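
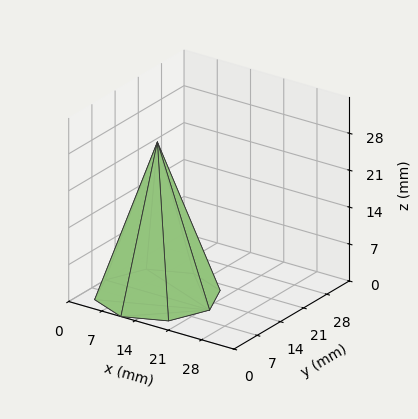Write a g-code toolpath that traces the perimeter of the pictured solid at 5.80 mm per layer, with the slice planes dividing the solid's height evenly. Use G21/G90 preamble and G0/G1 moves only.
Reading the render: the shape is a regular 8-sided pyramid, base circumscribed radius ≈ 11 mm, apex at z ≈ 29 mm (dimensions read to the nearest mm from the axis ticks). For the g-code, the solid's height is divided into equal slices at the stated Δz and each level perimeter traced with G1 moves after a G0 lift.

; perimeter-only toolpath
G21 ; units = mm
G90 ; absolute positioning
G28 ; home
; layer 1
G0 Z5.80
G0 X19.80 Y11.00
G1 X17.22 Y17.22
G1 X11.00 Y19.80
G1 X4.78 Y17.22
G1 X2.20 Y11.00
G1 X4.78 Y4.78
G1 X11.00 Y2.20
G1 X17.22 Y4.78
G1 X19.80 Y11.00
; layer 2
G0 Z11.60
G0 X17.60 Y11.00
G1 X15.67 Y15.67
G1 X11.00 Y17.60
G1 X6.33 Y15.67
G1 X4.40 Y11.00
G1 X6.33 Y6.33
G1 X11.00 Y4.40
G1 X15.67 Y6.33
G1 X17.60 Y11.00
; layer 3
G0 Z17.40
G0 X15.40 Y11.00
G1 X14.11 Y14.11
G1 X11.00 Y15.40
G1 X7.89 Y14.11
G1 X6.60 Y11.00
G1 X7.89 Y7.89
G1 X11.00 Y6.60
G1 X14.11 Y7.89
G1 X15.40 Y11.00
; layer 4
G0 Z23.20
G0 X13.20 Y11.00
G1 X12.56 Y12.56
G1 X11.00 Y13.20
G1 X9.44 Y12.56
G1 X8.80 Y11.00
G1 X9.44 Y9.44
G1 X11.00 Y8.80
G1 X12.56 Y9.44
G1 X13.20 Y11.00
M2 ; end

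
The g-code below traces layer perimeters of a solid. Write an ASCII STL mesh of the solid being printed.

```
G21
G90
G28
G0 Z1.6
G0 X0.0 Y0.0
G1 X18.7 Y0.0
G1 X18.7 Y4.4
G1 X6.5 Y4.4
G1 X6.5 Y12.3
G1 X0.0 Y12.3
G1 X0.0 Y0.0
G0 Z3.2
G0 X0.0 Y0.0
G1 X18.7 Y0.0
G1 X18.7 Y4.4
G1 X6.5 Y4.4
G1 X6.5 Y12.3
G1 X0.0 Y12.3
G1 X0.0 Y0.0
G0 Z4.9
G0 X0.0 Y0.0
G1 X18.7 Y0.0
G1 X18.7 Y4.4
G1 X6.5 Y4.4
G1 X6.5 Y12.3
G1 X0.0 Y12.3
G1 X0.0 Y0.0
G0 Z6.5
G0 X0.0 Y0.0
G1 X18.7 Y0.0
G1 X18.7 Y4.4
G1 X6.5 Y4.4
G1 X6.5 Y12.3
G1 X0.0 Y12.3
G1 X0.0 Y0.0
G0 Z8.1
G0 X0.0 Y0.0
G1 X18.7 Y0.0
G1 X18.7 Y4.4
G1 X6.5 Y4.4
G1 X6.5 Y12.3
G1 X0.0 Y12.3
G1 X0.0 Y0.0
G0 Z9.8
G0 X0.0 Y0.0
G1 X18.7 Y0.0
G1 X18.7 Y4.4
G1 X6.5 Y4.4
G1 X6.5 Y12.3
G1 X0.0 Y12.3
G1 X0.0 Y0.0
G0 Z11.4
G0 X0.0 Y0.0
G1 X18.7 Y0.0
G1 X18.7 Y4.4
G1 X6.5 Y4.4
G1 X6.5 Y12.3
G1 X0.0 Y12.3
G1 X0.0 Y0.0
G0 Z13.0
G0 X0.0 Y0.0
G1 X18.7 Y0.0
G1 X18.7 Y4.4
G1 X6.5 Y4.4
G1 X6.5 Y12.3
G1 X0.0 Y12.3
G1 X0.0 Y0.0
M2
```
solid part
  facet normal 0.0000 0.0000 -1.0000
    outer loop
      vertex 18.7 4.4 0.0
      vertex 18.7 0.0 0.0
      vertex 0.0 0.0 0.0
    endloop
  endfacet
  facet normal 0.0000 0.0000 -1.0000
    outer loop
      vertex 6.5 4.4 0.0
      vertex 18.7 4.4 0.0
      vertex 0.0 0.0 0.0
    endloop
  endfacet
  facet normal 0.0000 0.0000 -1.0000
    outer loop
      vertex 6.5 12.3 0.0
      vertex 6.5 4.4 0.0
      vertex 0.0 0.0 0.0
    endloop
  endfacet
  facet normal 0.0000 0.0000 -1.0000
    outer loop
      vertex 0.0 12.3 0.0
      vertex 6.5 12.3 0.0
      vertex 0.0 0.0 0.0
    endloop
  endfacet
  facet normal 0.0000 0.0000 1.0000
    outer loop
      vertex 0.0 0.0 13.0
      vertex 18.7 0.0 13.0
      vertex 18.7 4.4 13.0
    endloop
  endfacet
  facet normal 0.0000 0.0000 1.0000
    outer loop
      vertex 0.0 0.0 13.0
      vertex 18.7 4.4 13.0
      vertex 6.5 4.4 13.0
    endloop
  endfacet
  facet normal 0.0000 0.0000 1.0000
    outer loop
      vertex 0.0 0.0 13.0
      vertex 6.5 4.4 13.0
      vertex 6.5 12.3 13.0
    endloop
  endfacet
  facet normal 0.0000 0.0000 1.0000
    outer loop
      vertex 0.0 0.0 13.0
      vertex 6.5 12.3 13.0
      vertex 0.0 12.3 13.0
    endloop
  endfacet
  facet normal 0.0000 -1.0000 0.0000
    outer loop
      vertex 0.0 0.0 0.0
      vertex 18.7 0.0 0.0
      vertex 18.7 0.0 13.0
    endloop
  endfacet
  facet normal 0.0000 -1.0000 0.0000
    outer loop
      vertex 0.0 0.0 0.0
      vertex 18.7 0.0 13.0
      vertex 0.0 0.0 13.0
    endloop
  endfacet
  facet normal 1.0000 0.0000 0.0000
    outer loop
      vertex 18.7 0.0 0.0
      vertex 18.7 4.4 0.0
      vertex 18.7 4.4 13.0
    endloop
  endfacet
  facet normal 1.0000 0.0000 0.0000
    outer loop
      vertex 18.7 0.0 0.0
      vertex 18.7 4.4 13.0
      vertex 18.7 0.0 13.0
    endloop
  endfacet
  facet normal 0.0000 1.0000 0.0000
    outer loop
      vertex 18.7 4.4 0.0
      vertex 6.5 4.4 0.0
      vertex 6.5 4.4 13.0
    endloop
  endfacet
  facet normal 0.0000 1.0000 0.0000
    outer loop
      vertex 18.7 4.4 0.0
      vertex 6.5 4.4 13.0
      vertex 18.7 4.4 13.0
    endloop
  endfacet
  facet normal 1.0000 0.0000 0.0000
    outer loop
      vertex 6.5 4.4 0.0
      vertex 6.5 12.3 0.0
      vertex 6.5 12.3 13.0
    endloop
  endfacet
  facet normal 1.0000 0.0000 0.0000
    outer loop
      vertex 6.5 4.4 0.0
      vertex 6.5 12.3 13.0
      vertex 6.5 4.4 13.0
    endloop
  endfacet
  facet normal 0.0000 1.0000 0.0000
    outer loop
      vertex 6.5 12.3 0.0
      vertex 0.0 12.3 0.0
      vertex 0.0 12.3 13.0
    endloop
  endfacet
  facet normal 0.0000 1.0000 0.0000
    outer loop
      vertex 6.5 12.3 0.0
      vertex 0.0 12.3 13.0
      vertex 6.5 12.3 13.0
    endloop
  endfacet
  facet normal -1.0000 0.0000 0.0000
    outer loop
      vertex 0.0 12.3 0.0
      vertex 0.0 0.0 0.0
      vertex 0.0 0.0 13.0
    endloop
  endfacet
  facet normal -1.0000 0.0000 0.0000
    outer loop
      vertex 0.0 12.3 0.0
      vertex 0.0 0.0 13.0
      vertex 0.0 12.3 13.0
    endloop
  endfacet
endsolid part

The G0 Z moves step by Δz≈1.6 mm. Every layer's G1 loop is the same polygon, so the solid is a straight extrusion of it from z=0 to z≈13. Closing with flat bottom and top caps and triangulating gives 20 facets — an L-shaped prism: outer 18.7 × 12.3 mm, arm thicknesses ≈ 4.4 mm (horizontal) and 6.5 mm (vertical), extruded 13 mm in z.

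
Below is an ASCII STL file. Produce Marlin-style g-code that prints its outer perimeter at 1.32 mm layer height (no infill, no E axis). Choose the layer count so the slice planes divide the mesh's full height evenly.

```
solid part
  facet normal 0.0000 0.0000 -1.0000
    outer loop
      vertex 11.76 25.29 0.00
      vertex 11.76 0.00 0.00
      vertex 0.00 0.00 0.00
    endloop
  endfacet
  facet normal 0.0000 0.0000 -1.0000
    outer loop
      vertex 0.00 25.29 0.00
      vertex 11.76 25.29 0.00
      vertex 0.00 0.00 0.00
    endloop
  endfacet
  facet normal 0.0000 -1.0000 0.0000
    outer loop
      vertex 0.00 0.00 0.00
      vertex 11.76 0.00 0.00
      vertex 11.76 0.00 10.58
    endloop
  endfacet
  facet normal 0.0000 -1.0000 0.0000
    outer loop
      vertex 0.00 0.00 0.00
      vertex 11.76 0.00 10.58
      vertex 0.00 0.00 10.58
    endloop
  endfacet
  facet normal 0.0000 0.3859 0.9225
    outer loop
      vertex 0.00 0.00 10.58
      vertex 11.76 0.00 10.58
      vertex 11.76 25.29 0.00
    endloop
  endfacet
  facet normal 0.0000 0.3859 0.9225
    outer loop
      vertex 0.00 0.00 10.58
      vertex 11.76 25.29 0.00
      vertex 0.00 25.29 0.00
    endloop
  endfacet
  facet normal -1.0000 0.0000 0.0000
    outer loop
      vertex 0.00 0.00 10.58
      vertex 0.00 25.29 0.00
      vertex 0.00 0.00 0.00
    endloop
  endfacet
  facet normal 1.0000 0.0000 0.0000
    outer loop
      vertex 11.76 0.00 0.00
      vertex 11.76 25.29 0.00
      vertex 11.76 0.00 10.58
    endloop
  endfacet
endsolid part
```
; perimeter-only toolpath
G21 ; units = mm
G90 ; absolute positioning
G28 ; home
; layer 1
G0 Z1.32
G0 X0.00 Y0.00
G1 X11.76 Y0.00
G1 X11.76 Y22.13
G1 X0.00 Y22.13
G1 X0.00 Y0.00
; layer 2
G0 Z2.65
G0 X0.00 Y0.00
G1 X11.76 Y0.00
G1 X11.76 Y18.97
G1 X0.00 Y18.97
G1 X0.00 Y0.00
; layer 3
G0 Z3.97
G0 X0.00 Y0.00
G1 X11.76 Y0.00
G1 X11.76 Y15.81
G1 X0.00 Y15.81
G1 X0.00 Y0.00
; layer 4
G0 Z5.29
G0 X0.00 Y0.00
G1 X11.76 Y0.00
G1 X11.76 Y12.64
G1 X0.00 Y12.64
G1 X0.00 Y0.00
; layer 5
G0 Z6.61
G0 X0.00 Y0.00
G1 X11.76 Y0.00
G1 X11.76 Y9.48
G1 X0.00 Y9.48
G1 X0.00 Y0.00
; layer 6
G0 Z7.94
G0 X0.00 Y0.00
G1 X11.76 Y0.00
G1 X11.76 Y6.32
G1 X0.00 Y6.32
G1 X0.00 Y0.00
; layer 7
G0 Z9.26
G0 X0.00 Y0.00
G1 X11.76 Y0.00
G1 X11.76 Y3.16
G1 X0.00 Y3.16
G1 X0.00 Y0.00
M2 ; end

The solid is a wedge (ramp): 11.8 × 25.3 mm base, rising to 10.6 mm along the y=0 edge and sloping linearly to z=0 at y=25.3. Slicing at Δz = 1.32 mm — 8 equal slices spanning the solid's height, so layer i sits at z = i·h/8 — gives 7 non-empty perimeters. Each is a 4-segment closed polygon; G0 lifts to the layer z and rapids to the start vertex, then G1 traces the edges. The cross-section shrinks linearly with z (the slice at the apex is degenerate and omitted).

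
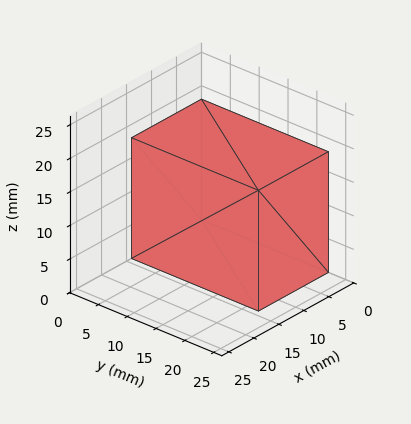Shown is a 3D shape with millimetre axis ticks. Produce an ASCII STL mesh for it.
Reading the render: the shape is a rectangular box, roughly 14 × 22 mm footprint and 18 mm tall (dimensions read to the nearest mm from the axis ticks). For the STL, each face is triangulated and given an outward normal.

solid part
  facet normal 0.0000 0.0000 -1.0000
    outer loop
      vertex 14.0 22.0 0.0
      vertex 14.0 0.0 0.0
      vertex 0.0 0.0 0.0
    endloop
  endfacet
  facet normal 0.0000 0.0000 -1.0000
    outer loop
      vertex 0.0 22.0 0.0
      vertex 14.0 22.0 0.0
      vertex 0.0 0.0 0.0
    endloop
  endfacet
  facet normal 0.0000 0.0000 1.0000
    outer loop
      vertex 0.0 0.0 18.0
      vertex 14.0 0.0 18.0
      vertex 14.0 22.0 18.0
    endloop
  endfacet
  facet normal 0.0000 0.0000 1.0000
    outer loop
      vertex 0.0 0.0 18.0
      vertex 14.0 22.0 18.0
      vertex 0.0 22.0 18.0
    endloop
  endfacet
  facet normal 0.0000 -1.0000 0.0000
    outer loop
      vertex 0.0 0.0 0.0
      vertex 14.0 0.0 0.0
      vertex 14.0 0.0 18.0
    endloop
  endfacet
  facet normal 0.0000 -1.0000 0.0000
    outer loop
      vertex 0.0 0.0 0.0
      vertex 14.0 0.0 18.0
      vertex 0.0 0.0 18.0
    endloop
  endfacet
  facet normal 0.0000 1.0000 0.0000
    outer loop
      vertex 14.0 22.0 18.0
      vertex 14.0 22.0 0.0
      vertex 0.0 22.0 0.0
    endloop
  endfacet
  facet normal 0.0000 1.0000 0.0000
    outer loop
      vertex 0.0 22.0 18.0
      vertex 14.0 22.0 18.0
      vertex 0.0 22.0 0.0
    endloop
  endfacet
  facet normal -1.0000 0.0000 0.0000
    outer loop
      vertex 0.0 22.0 18.0
      vertex 0.0 22.0 0.0
      vertex 0.0 0.0 0.0
    endloop
  endfacet
  facet normal -1.0000 0.0000 0.0000
    outer loop
      vertex 0.0 0.0 18.0
      vertex 0.0 22.0 18.0
      vertex 0.0 0.0 0.0
    endloop
  endfacet
  facet normal 1.0000 0.0000 0.0000
    outer loop
      vertex 14.0 0.0 0.0
      vertex 14.0 22.0 0.0
      vertex 14.0 22.0 18.0
    endloop
  endfacet
  facet normal 1.0000 0.0000 0.0000
    outer loop
      vertex 14.0 0.0 0.0
      vertex 14.0 22.0 18.0
      vertex 14.0 0.0 18.0
    endloop
  endfacet
endsolid part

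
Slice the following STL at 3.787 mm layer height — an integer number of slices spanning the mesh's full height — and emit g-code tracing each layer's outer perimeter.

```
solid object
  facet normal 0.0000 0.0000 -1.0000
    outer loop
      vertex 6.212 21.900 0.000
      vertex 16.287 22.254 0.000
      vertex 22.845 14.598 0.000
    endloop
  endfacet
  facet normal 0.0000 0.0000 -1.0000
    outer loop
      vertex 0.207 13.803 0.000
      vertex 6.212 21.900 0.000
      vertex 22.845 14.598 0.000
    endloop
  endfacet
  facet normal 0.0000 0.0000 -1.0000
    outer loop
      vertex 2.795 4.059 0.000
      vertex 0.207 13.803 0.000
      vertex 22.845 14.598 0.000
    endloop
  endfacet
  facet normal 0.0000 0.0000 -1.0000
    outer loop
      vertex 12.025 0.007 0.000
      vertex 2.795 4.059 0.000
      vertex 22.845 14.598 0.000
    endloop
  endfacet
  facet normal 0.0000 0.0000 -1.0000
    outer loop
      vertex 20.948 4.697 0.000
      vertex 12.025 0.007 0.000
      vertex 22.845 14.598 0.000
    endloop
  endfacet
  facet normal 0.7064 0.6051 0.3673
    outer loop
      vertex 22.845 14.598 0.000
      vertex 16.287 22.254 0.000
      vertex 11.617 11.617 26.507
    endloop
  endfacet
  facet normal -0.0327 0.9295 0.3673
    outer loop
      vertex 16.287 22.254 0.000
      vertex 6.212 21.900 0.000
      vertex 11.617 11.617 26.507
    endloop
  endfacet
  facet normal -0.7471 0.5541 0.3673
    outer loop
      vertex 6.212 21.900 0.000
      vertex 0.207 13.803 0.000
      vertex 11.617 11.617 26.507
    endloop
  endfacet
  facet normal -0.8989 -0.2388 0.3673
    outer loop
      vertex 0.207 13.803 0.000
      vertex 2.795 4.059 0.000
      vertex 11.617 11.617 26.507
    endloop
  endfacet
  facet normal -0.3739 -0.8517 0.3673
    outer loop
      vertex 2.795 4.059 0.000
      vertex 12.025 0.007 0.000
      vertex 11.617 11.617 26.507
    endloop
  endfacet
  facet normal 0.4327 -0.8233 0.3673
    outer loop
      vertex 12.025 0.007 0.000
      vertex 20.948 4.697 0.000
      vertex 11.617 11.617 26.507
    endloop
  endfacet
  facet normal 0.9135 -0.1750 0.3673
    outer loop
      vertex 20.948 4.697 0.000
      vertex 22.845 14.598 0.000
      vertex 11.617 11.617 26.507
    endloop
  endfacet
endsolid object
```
; perimeter-only toolpath
G21 ; units = mm
G90 ; absolute positioning
G28 ; home
; layer 1
G0 Z3.787
G0 X21.241 Y14.172
G1 X15.620 Y20.734
G1 X6.984 Y20.431
G1 X1.837 Y13.491
G1 X4.055 Y5.139
G1 X11.967 Y1.666
G1 X19.615 Y5.686
G1 X21.241 Y14.172
; layer 2
G0 Z7.573
G0 X19.637 Y13.746
G1 X14.953 Y19.215
G1 X7.756 Y18.962
G1 X3.467 Y13.178
G1 X5.316 Y6.218
G1 X11.908 Y3.324
G1 X18.282 Y6.674
G1 X19.637 Y13.746
; layer 3
G0 Z11.360
G0 X18.033 Y13.320
G1 X14.286 Y17.695
G1 X8.528 Y17.493
G1 X5.097 Y12.866
G1 X6.576 Y7.298
G1 X11.850 Y4.983
G1 X16.949 Y7.663
G1 X18.033 Y13.320
; layer 4
G0 Z15.147
G0 X16.429 Y12.895
G1 X13.618 Y16.176
G1 X9.301 Y16.024
G1 X6.727 Y12.554
G1 X7.836 Y8.378
G1 X11.792 Y6.641
G1 X15.616 Y8.651
G1 X16.429 Y12.895
; layer 5
G0 Z18.934
G0 X14.825 Y12.469
G1 X12.951 Y14.656
G1 X10.073 Y14.555
G1 X8.357 Y12.242
G1 X9.096 Y9.458
G1 X11.734 Y8.300
G1 X14.283 Y9.640
G1 X14.825 Y12.469
; layer 6
G0 Z22.720
G0 X13.221 Y12.043
G1 X12.284 Y13.137
G1 X10.845 Y13.086
G1 X9.987 Y11.929
G1 X10.357 Y10.537
G1 X11.675 Y9.958
G1 X12.950 Y10.628
G1 X13.221 Y12.043
M2 ; end

The solid is a regular 7-sided pyramid, base circumscribed radius ≈ 11.6 mm, apex at z ≈ 26.5 mm. Slicing at Δz = 3.787 mm — 7 equal slices spanning the solid's height, so layer i sits at z = i·h/7 — gives 6 non-empty perimeters. Each is a 7-segment closed polygon; G0 lifts to the layer z and rapids to the start vertex, then G1 traces the edges. The cross-section shrinks linearly with z (the slice at the apex is degenerate and omitted).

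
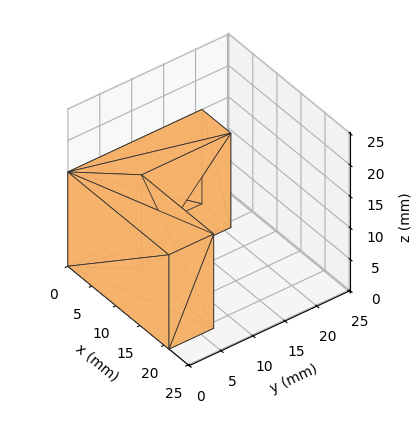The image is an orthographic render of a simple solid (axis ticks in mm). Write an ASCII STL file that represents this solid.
Reading the render: the shape is an L-shaped prism: outer 21 × 21 mm, arm thicknesses ≈ 7 mm (horizontal) and 6 mm (vertical), extruded 15 mm in z (dimensions read to the nearest mm from the axis ticks). For the STL, each face is triangulated and given an outward normal.

solid part
  facet normal 0.0000 0.0000 -1.0000
    outer loop
      vertex 21.0 7.0 0.0
      vertex 21.0 0.0 0.0
      vertex 0.0 0.0 0.0
    endloop
  endfacet
  facet normal 0.0000 0.0000 -1.0000
    outer loop
      vertex 6.0 7.0 0.0
      vertex 21.0 7.0 0.0
      vertex 0.0 0.0 0.0
    endloop
  endfacet
  facet normal 0.0000 0.0000 -1.0000
    outer loop
      vertex 6.0 21.0 0.0
      vertex 6.0 7.0 0.0
      vertex 0.0 0.0 0.0
    endloop
  endfacet
  facet normal 0.0000 0.0000 -1.0000
    outer loop
      vertex 0.0 21.0 0.0
      vertex 6.0 21.0 0.0
      vertex 0.0 0.0 0.0
    endloop
  endfacet
  facet normal 0.0000 0.0000 1.0000
    outer loop
      vertex 0.0 0.0 15.0
      vertex 21.0 0.0 15.0
      vertex 21.0 7.0 15.0
    endloop
  endfacet
  facet normal 0.0000 0.0000 1.0000
    outer loop
      vertex 0.0 0.0 15.0
      vertex 21.0 7.0 15.0
      vertex 6.0 7.0 15.0
    endloop
  endfacet
  facet normal 0.0000 0.0000 1.0000
    outer loop
      vertex 0.0 0.0 15.0
      vertex 6.0 7.0 15.0
      vertex 6.0 21.0 15.0
    endloop
  endfacet
  facet normal 0.0000 0.0000 1.0000
    outer loop
      vertex 0.0 0.0 15.0
      vertex 6.0 21.0 15.0
      vertex 0.0 21.0 15.0
    endloop
  endfacet
  facet normal 0.0000 -1.0000 0.0000
    outer loop
      vertex 0.0 0.0 0.0
      vertex 21.0 0.0 0.0
      vertex 21.0 0.0 15.0
    endloop
  endfacet
  facet normal 0.0000 -1.0000 0.0000
    outer loop
      vertex 0.0 0.0 0.0
      vertex 21.0 0.0 15.0
      vertex 0.0 0.0 15.0
    endloop
  endfacet
  facet normal 1.0000 0.0000 0.0000
    outer loop
      vertex 21.0 0.0 0.0
      vertex 21.0 7.0 0.0
      vertex 21.0 7.0 15.0
    endloop
  endfacet
  facet normal 1.0000 0.0000 0.0000
    outer loop
      vertex 21.0 0.0 0.0
      vertex 21.0 7.0 15.0
      vertex 21.0 0.0 15.0
    endloop
  endfacet
  facet normal 0.0000 1.0000 0.0000
    outer loop
      vertex 21.0 7.0 0.0
      vertex 6.0 7.0 0.0
      vertex 6.0 7.0 15.0
    endloop
  endfacet
  facet normal 0.0000 1.0000 0.0000
    outer loop
      vertex 21.0 7.0 0.0
      vertex 6.0 7.0 15.0
      vertex 21.0 7.0 15.0
    endloop
  endfacet
  facet normal 1.0000 0.0000 0.0000
    outer loop
      vertex 6.0 7.0 0.0
      vertex 6.0 21.0 0.0
      vertex 6.0 21.0 15.0
    endloop
  endfacet
  facet normal 1.0000 0.0000 0.0000
    outer loop
      vertex 6.0 7.0 0.0
      vertex 6.0 21.0 15.0
      vertex 6.0 7.0 15.0
    endloop
  endfacet
  facet normal 0.0000 1.0000 0.0000
    outer loop
      vertex 6.0 21.0 0.0
      vertex 0.0 21.0 0.0
      vertex 0.0 21.0 15.0
    endloop
  endfacet
  facet normal 0.0000 1.0000 0.0000
    outer loop
      vertex 6.0 21.0 0.0
      vertex 0.0 21.0 15.0
      vertex 6.0 21.0 15.0
    endloop
  endfacet
  facet normal -1.0000 0.0000 0.0000
    outer loop
      vertex 0.0 21.0 0.0
      vertex 0.0 0.0 0.0
      vertex 0.0 0.0 15.0
    endloop
  endfacet
  facet normal -1.0000 0.0000 0.0000
    outer loop
      vertex 0.0 21.0 0.0
      vertex 0.0 0.0 15.0
      vertex 0.0 21.0 15.0
    endloop
  endfacet
endsolid part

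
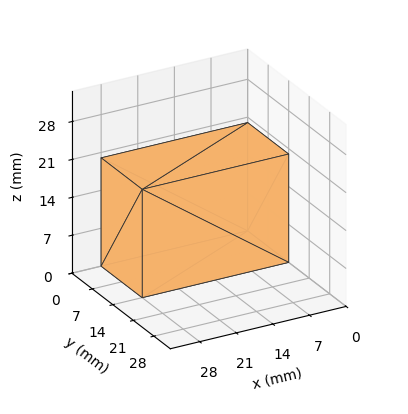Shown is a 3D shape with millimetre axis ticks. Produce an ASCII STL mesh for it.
Reading the render: the shape is a rectangular box, roughly 28 × 14 mm footprint and 20 mm tall (dimensions read to the nearest mm from the axis ticks). For the STL, each face is triangulated and given an outward normal.

solid part
  facet normal 0.0000 0.0000 -1.0000
    outer loop
      vertex 28.000 14.000 0.000
      vertex 28.000 0.000 0.000
      vertex 0.000 0.000 0.000
    endloop
  endfacet
  facet normal 0.0000 0.0000 -1.0000
    outer loop
      vertex 0.000 14.000 0.000
      vertex 28.000 14.000 0.000
      vertex 0.000 0.000 0.000
    endloop
  endfacet
  facet normal 0.0000 0.0000 1.0000
    outer loop
      vertex 0.000 0.000 20.000
      vertex 28.000 0.000 20.000
      vertex 28.000 14.000 20.000
    endloop
  endfacet
  facet normal 0.0000 0.0000 1.0000
    outer loop
      vertex 0.000 0.000 20.000
      vertex 28.000 14.000 20.000
      vertex 0.000 14.000 20.000
    endloop
  endfacet
  facet normal 0.0000 -1.0000 0.0000
    outer loop
      vertex 0.000 0.000 0.000
      vertex 28.000 0.000 0.000
      vertex 28.000 0.000 20.000
    endloop
  endfacet
  facet normal 0.0000 -1.0000 0.0000
    outer loop
      vertex 0.000 0.000 0.000
      vertex 28.000 0.000 20.000
      vertex 0.000 0.000 20.000
    endloop
  endfacet
  facet normal 0.0000 1.0000 0.0000
    outer loop
      vertex 28.000 14.000 20.000
      vertex 28.000 14.000 0.000
      vertex 0.000 14.000 0.000
    endloop
  endfacet
  facet normal 0.0000 1.0000 0.0000
    outer loop
      vertex 0.000 14.000 20.000
      vertex 28.000 14.000 20.000
      vertex 0.000 14.000 0.000
    endloop
  endfacet
  facet normal -1.0000 0.0000 0.0000
    outer loop
      vertex 0.000 14.000 20.000
      vertex 0.000 14.000 0.000
      vertex 0.000 0.000 0.000
    endloop
  endfacet
  facet normal -1.0000 0.0000 0.0000
    outer loop
      vertex 0.000 0.000 20.000
      vertex 0.000 14.000 20.000
      vertex 0.000 0.000 0.000
    endloop
  endfacet
  facet normal 1.0000 0.0000 0.0000
    outer loop
      vertex 28.000 0.000 0.000
      vertex 28.000 14.000 0.000
      vertex 28.000 14.000 20.000
    endloop
  endfacet
  facet normal 1.0000 0.0000 0.0000
    outer loop
      vertex 28.000 0.000 0.000
      vertex 28.000 14.000 20.000
      vertex 28.000 0.000 20.000
    endloop
  endfacet
endsolid part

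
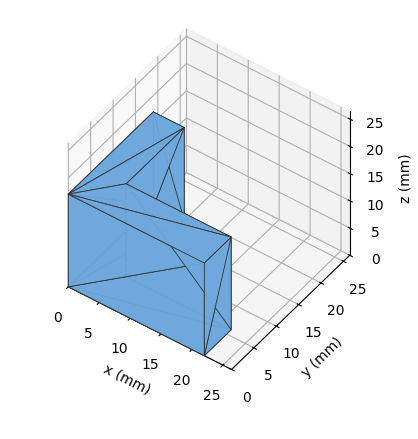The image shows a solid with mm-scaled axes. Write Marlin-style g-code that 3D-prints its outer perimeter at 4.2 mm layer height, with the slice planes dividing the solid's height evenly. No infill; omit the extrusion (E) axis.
Reading the render: the shape is an L-shaped prism: outer 22 × 19 mm, arm thicknesses ≈ 6 mm (horizontal) and 5 mm (vertical), extruded 17 mm in z (dimensions read to the nearest mm from the axis ticks). For the g-code, the solid's height is divided into equal slices at the stated Δz and each level perimeter traced with G1 moves after a G0 lift.

; perimeter-only toolpath
G21 ; units = mm
G90 ; absolute positioning
G28 ; home
; layer 1
G0 Z4.2
G0 X0.0 Y0.0
G1 X22.0 Y0.0
G1 X22.0 Y6.0
G1 X5.0 Y6.0
G1 X5.0 Y19.0
G1 X0.0 Y19.0
G1 X0.0 Y0.0
; layer 2
G0 Z8.5
G0 X0.0 Y0.0
G1 X22.0 Y0.0
G1 X22.0 Y6.0
G1 X5.0 Y6.0
G1 X5.0 Y19.0
G1 X0.0 Y19.0
G1 X0.0 Y0.0
; layer 3
G0 Z12.8
G0 X0.0 Y0.0
G1 X22.0 Y0.0
G1 X22.0 Y6.0
G1 X5.0 Y6.0
G1 X5.0 Y19.0
G1 X0.0 Y19.0
G1 X0.0 Y0.0
; layer 4
G0 Z17.0
G0 X0.0 Y0.0
G1 X22.0 Y0.0
G1 X22.0 Y6.0
G1 X5.0 Y6.0
G1 X5.0 Y19.0
G1 X0.0 Y19.0
G1 X0.0 Y0.0
M2 ; end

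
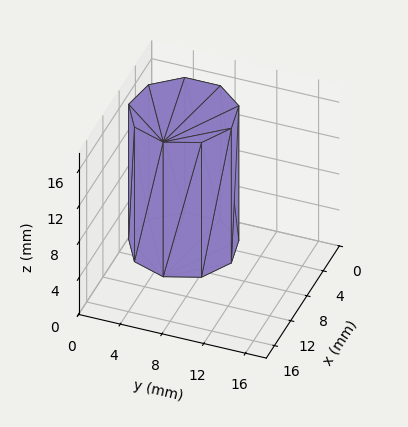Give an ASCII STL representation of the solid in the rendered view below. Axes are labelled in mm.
Reading the render: the shape is a regular 9-sided prism (a cylinder approximated with 9 flat sides), circumscribed radius ≈ 5 mm, height ≈ 15 mm (dimensions read to the nearest mm from the axis ticks). For the STL, each face is triangulated and given an outward normal.

solid part
  facet normal 0.0000 0.0000 -1.0000
    outer loop
      vertex 5.868 9.924 0.000
      vertex 8.830 8.214 0.000
      vertex 10.000 5.000 0.000
    endloop
  endfacet
  facet normal 0.0000 0.0000 -1.0000
    outer loop
      vertex 2.500 9.330 0.000
      vertex 5.868 9.924 0.000
      vertex 10.000 5.000 0.000
    endloop
  endfacet
  facet normal 0.0000 0.0000 -1.0000
    outer loop
      vertex 0.302 6.710 0.000
      vertex 2.500 9.330 0.000
      vertex 10.000 5.000 0.000
    endloop
  endfacet
  facet normal 0.0000 0.0000 -1.0000
    outer loop
      vertex 0.302 3.290 0.000
      vertex 0.302 6.710 0.000
      vertex 10.000 5.000 0.000
    endloop
  endfacet
  facet normal 0.0000 0.0000 -1.0000
    outer loop
      vertex 2.500 0.670 0.000
      vertex 0.302 3.290 0.000
      vertex 10.000 5.000 0.000
    endloop
  endfacet
  facet normal 0.0000 0.0000 -1.0000
    outer loop
      vertex 5.868 0.076 0.000
      vertex 2.500 0.670 0.000
      vertex 10.000 5.000 0.000
    endloop
  endfacet
  facet normal 0.0000 0.0000 -1.0000
    outer loop
      vertex 8.830 1.786 0.000
      vertex 5.868 0.076 0.000
      vertex 10.000 5.000 0.000
    endloop
  endfacet
  facet normal 0.0000 0.0000 1.0000
    outer loop
      vertex 10.000 5.000 15.000
      vertex 8.830 8.214 15.000
      vertex 5.868 9.924 15.000
    endloop
  endfacet
  facet normal 0.0000 0.0000 1.0000
    outer loop
      vertex 10.000 5.000 15.000
      vertex 5.868 9.924 15.000
      vertex 2.500 9.330 15.000
    endloop
  endfacet
  facet normal 0.0000 0.0000 1.0000
    outer loop
      vertex 10.000 5.000 15.000
      vertex 2.500 9.330 15.000
      vertex 0.302 6.710 15.000
    endloop
  endfacet
  facet normal 0.0000 0.0000 1.0000
    outer loop
      vertex 10.000 5.000 15.000
      vertex 0.302 6.710 15.000
      vertex 0.302 3.290 15.000
    endloop
  endfacet
  facet normal 0.0000 0.0000 1.0000
    outer loop
      vertex 10.000 5.000 15.000
      vertex 0.302 3.290 15.000
      vertex 2.500 0.670 15.000
    endloop
  endfacet
  facet normal 0.0000 0.0000 1.0000
    outer loop
      vertex 10.000 5.000 15.000
      vertex 2.500 0.670 15.000
      vertex 5.868 0.076 15.000
    endloop
  endfacet
  facet normal 0.0000 0.0000 1.0000
    outer loop
      vertex 10.000 5.000 15.000
      vertex 5.868 0.076 15.000
      vertex 8.830 1.786 15.000
    endloop
  endfacet
  facet normal 0.9397 0.3421 0.0000
    outer loop
      vertex 10.000 5.000 0.000
      vertex 8.830 8.214 0.000
      vertex 8.830 8.214 15.000
    endloop
  endfacet
  facet normal 0.9397 0.3421 0.0000
    outer loop
      vertex 10.000 5.000 0.000
      vertex 8.830 8.214 15.000
      vertex 10.000 5.000 15.000
    endloop
  endfacet
  facet normal 0.5000 0.8660 0.0000
    outer loop
      vertex 8.830 8.214 0.000
      vertex 5.868 9.924 0.000
      vertex 5.868 9.924 15.000
    endloop
  endfacet
  facet normal 0.5000 0.8660 0.0000
    outer loop
      vertex 8.830 8.214 0.000
      vertex 5.868 9.924 15.000
      vertex 8.830 8.214 15.000
    endloop
  endfacet
  facet normal -0.1737 0.9848 0.0000
    outer loop
      vertex 5.868 9.924 0.000
      vertex 2.500 9.330 0.000
      vertex 2.500 9.330 15.000
    endloop
  endfacet
  facet normal -0.1737 0.9848 0.0000
    outer loop
      vertex 5.868 9.924 0.000
      vertex 2.500 9.330 15.000
      vertex 5.868 9.924 15.000
    endloop
  endfacet
  facet normal -0.7661 0.6427 0.0000
    outer loop
      vertex 2.500 9.330 0.000
      vertex 0.302 6.710 0.000
      vertex 0.302 6.710 15.000
    endloop
  endfacet
  facet normal -0.7661 0.6427 0.0000
    outer loop
      vertex 2.500 9.330 0.000
      vertex 0.302 6.710 15.000
      vertex 2.500 9.330 15.000
    endloop
  endfacet
  facet normal -1.0000 0.0000 0.0000
    outer loop
      vertex 0.302 6.710 0.000
      vertex 0.302 3.290 0.000
      vertex 0.302 3.290 15.000
    endloop
  endfacet
  facet normal -1.0000 0.0000 0.0000
    outer loop
      vertex 0.302 6.710 0.000
      vertex 0.302 3.290 15.000
      vertex 0.302 6.710 15.000
    endloop
  endfacet
  facet normal -0.7661 -0.6427 0.0000
    outer loop
      vertex 0.302 3.290 0.000
      vertex 2.500 0.670 0.000
      vertex 2.500 0.670 15.000
    endloop
  endfacet
  facet normal -0.7661 -0.6427 0.0000
    outer loop
      vertex 0.302 3.290 0.000
      vertex 2.500 0.670 15.000
      vertex 0.302 3.290 15.000
    endloop
  endfacet
  facet normal -0.1737 -0.9848 0.0000
    outer loop
      vertex 2.500 0.670 0.000
      vertex 5.868 0.076 0.000
      vertex 5.868 0.076 15.000
    endloop
  endfacet
  facet normal -0.1737 -0.9848 0.0000
    outer loop
      vertex 2.500 0.670 0.000
      vertex 5.868 0.076 15.000
      vertex 2.500 0.670 15.000
    endloop
  endfacet
  facet normal 0.5000 -0.8660 0.0000
    outer loop
      vertex 5.868 0.076 0.000
      vertex 8.830 1.786 0.000
      vertex 8.830 1.786 15.000
    endloop
  endfacet
  facet normal 0.5000 -0.8660 0.0000
    outer loop
      vertex 5.868 0.076 0.000
      vertex 8.830 1.786 15.000
      vertex 5.868 0.076 15.000
    endloop
  endfacet
  facet normal 0.9397 -0.3421 0.0000
    outer loop
      vertex 8.830 1.786 0.000
      vertex 10.000 5.000 0.000
      vertex 10.000 5.000 15.000
    endloop
  endfacet
  facet normal 0.9397 -0.3421 0.0000
    outer loop
      vertex 8.830 1.786 0.000
      vertex 10.000 5.000 15.000
      vertex 8.830 1.786 15.000
    endloop
  endfacet
endsolid part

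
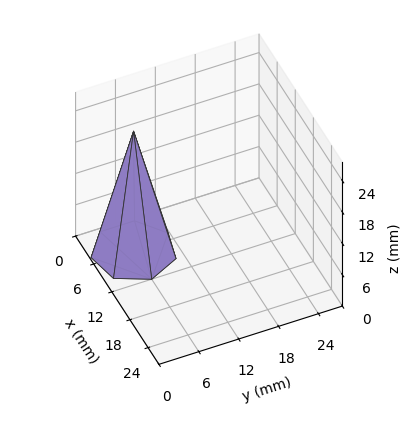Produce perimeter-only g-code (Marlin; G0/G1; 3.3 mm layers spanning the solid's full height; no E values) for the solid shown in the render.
Reading the render: the shape is a regular 7-sided pyramid, base circumscribed radius ≈ 6 mm, apex at z ≈ 23 mm (dimensions read to the nearest mm from the axis ticks). For the g-code, the solid's height is divided into equal slices at the stated Δz and each level perimeter traced with G1 moves after a G0 lift.

; perimeter-only toolpath
G21 ; units = mm
G90 ; absolute positioning
G28 ; home
; layer 1
G0 Z3.3
G0 X11.1 Y6.0
G1 X9.2 Y10.0
G1 X4.9 Y11.0
G1 X1.4 Y8.2
G1 X1.4 Y3.8
G1 X4.9 Y1.0
G1 X9.2 Y2.0
G1 X11.1 Y6.0
; layer 2
G0 Z6.6
G0 X10.3 Y6.0
G1 X8.6 Y9.4
G1 X5.1 Y10.1
G1 X2.1 Y7.9
G1 X2.1 Y4.1
G1 X5.1 Y1.9
G1 X8.6 Y2.6
G1 X10.3 Y6.0
; layer 3
G0 Z9.9
G0 X9.4 Y6.0
G1 X8.1 Y8.7
G1 X5.3 Y9.3
G1 X2.9 Y7.5
G1 X2.9 Y4.5
G1 X5.3 Y2.7
G1 X8.1 Y3.3
G1 X9.4 Y6.0
; layer 4
G0 Z13.1
G0 X8.6 Y6.0
G1 X7.6 Y8.0
G1 X5.4 Y8.5
G1 X3.7 Y7.1
G1 X3.7 Y4.9
G1 X5.4 Y3.5
G1 X7.6 Y4.0
G1 X8.6 Y6.0
; layer 5
G0 Z16.4
G0 X7.7 Y6.0
G1 X7.1 Y7.3
G1 X5.6 Y7.7
G1 X4.5 Y6.7
G1 X4.5 Y5.3
G1 X5.6 Y4.3
G1 X7.1 Y4.7
G1 X7.7 Y6.0
; layer 6
G0 Z19.7
G0 X6.9 Y6.0
G1 X6.5 Y6.7
G1 X5.8 Y6.8
G1 X5.2 Y6.4
G1 X5.2 Y5.6
G1 X5.8 Y5.2
G1 X6.5 Y5.3
G1 X6.9 Y6.0
M2 ; end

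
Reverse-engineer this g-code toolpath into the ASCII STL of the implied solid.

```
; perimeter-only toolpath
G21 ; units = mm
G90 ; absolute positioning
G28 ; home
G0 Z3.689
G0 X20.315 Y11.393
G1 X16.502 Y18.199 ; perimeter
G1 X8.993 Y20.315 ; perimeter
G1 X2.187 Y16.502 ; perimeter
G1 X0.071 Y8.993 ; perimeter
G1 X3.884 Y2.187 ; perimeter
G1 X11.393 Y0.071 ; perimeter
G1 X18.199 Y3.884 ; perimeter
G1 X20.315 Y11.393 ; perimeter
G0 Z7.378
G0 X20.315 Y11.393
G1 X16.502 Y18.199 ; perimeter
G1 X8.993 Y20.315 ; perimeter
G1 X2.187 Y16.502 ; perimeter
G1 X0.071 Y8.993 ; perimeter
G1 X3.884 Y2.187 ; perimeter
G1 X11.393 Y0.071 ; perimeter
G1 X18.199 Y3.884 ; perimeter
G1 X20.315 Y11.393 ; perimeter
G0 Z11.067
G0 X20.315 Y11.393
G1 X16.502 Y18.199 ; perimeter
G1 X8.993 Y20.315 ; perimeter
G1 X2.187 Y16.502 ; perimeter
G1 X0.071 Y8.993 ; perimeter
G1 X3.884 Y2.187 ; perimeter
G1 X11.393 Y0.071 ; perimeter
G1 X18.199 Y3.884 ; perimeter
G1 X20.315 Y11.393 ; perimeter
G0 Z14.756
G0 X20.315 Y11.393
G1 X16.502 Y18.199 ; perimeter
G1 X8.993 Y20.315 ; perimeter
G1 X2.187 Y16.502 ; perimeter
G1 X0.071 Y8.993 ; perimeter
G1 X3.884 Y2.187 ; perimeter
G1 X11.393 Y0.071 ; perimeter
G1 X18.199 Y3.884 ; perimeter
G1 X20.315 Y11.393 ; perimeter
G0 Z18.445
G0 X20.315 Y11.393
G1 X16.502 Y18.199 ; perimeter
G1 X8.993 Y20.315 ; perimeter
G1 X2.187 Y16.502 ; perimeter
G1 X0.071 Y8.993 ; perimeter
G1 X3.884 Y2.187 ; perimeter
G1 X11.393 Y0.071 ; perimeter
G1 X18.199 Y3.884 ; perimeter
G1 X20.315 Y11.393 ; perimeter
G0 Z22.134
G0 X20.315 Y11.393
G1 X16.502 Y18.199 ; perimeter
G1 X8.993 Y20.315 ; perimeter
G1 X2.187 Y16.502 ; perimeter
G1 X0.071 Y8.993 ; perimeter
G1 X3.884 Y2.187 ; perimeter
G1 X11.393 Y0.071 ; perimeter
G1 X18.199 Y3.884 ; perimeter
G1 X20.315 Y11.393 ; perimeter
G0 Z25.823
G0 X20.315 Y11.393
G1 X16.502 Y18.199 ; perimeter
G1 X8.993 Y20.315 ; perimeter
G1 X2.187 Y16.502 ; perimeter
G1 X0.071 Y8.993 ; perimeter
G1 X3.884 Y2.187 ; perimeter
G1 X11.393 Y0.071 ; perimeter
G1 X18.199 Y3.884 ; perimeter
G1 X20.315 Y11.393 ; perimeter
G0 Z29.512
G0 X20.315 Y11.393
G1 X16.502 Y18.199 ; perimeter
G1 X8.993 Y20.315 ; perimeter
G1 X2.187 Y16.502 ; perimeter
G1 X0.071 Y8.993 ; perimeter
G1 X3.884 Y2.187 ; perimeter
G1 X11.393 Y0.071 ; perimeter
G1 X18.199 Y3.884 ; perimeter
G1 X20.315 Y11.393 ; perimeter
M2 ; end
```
solid part
  facet normal 0.0000 0.0000 -1.0000
    outer loop
      vertex 8.993 20.315 0.000
      vertex 16.502 18.199 0.000
      vertex 20.315 11.393 0.000
    endloop
  endfacet
  facet normal 0.0000 0.0000 -1.0000
    outer loop
      vertex 2.187 16.502 0.000
      vertex 8.993 20.315 0.000
      vertex 20.315 11.393 0.000
    endloop
  endfacet
  facet normal 0.0000 0.0000 -1.0000
    outer loop
      vertex 0.071 8.993 0.000
      vertex 2.187 16.502 0.000
      vertex 20.315 11.393 0.000
    endloop
  endfacet
  facet normal 0.0000 0.0000 -1.0000
    outer loop
      vertex 3.884 2.187 0.000
      vertex 0.071 8.993 0.000
      vertex 20.315 11.393 0.000
    endloop
  endfacet
  facet normal 0.0000 0.0000 -1.0000
    outer loop
      vertex 11.393 0.071 0.000
      vertex 3.884 2.187 0.000
      vertex 20.315 11.393 0.000
    endloop
  endfacet
  facet normal 0.0000 0.0000 -1.0000
    outer loop
      vertex 18.199 3.884 0.000
      vertex 11.393 0.071 0.000
      vertex 20.315 11.393 0.000
    endloop
  endfacet
  facet normal 0.0000 0.0000 1.0000
    outer loop
      vertex 20.315 11.393 29.512
      vertex 16.502 18.199 29.512
      vertex 8.993 20.315 29.512
    endloop
  endfacet
  facet normal 0.0000 0.0000 1.0000
    outer loop
      vertex 20.315 11.393 29.512
      vertex 8.993 20.315 29.512
      vertex 2.187 16.502 29.512
    endloop
  endfacet
  facet normal 0.0000 0.0000 1.0000
    outer loop
      vertex 20.315 11.393 29.512
      vertex 2.187 16.502 29.512
      vertex 0.071 8.993 29.512
    endloop
  endfacet
  facet normal 0.0000 0.0000 1.0000
    outer loop
      vertex 20.315 11.393 29.512
      vertex 0.071 8.993 29.512
      vertex 3.884 2.187 29.512
    endloop
  endfacet
  facet normal 0.0000 0.0000 1.0000
    outer loop
      vertex 20.315 11.393 29.512
      vertex 3.884 2.187 29.512
      vertex 11.393 0.071 29.512
    endloop
  endfacet
  facet normal 0.0000 0.0000 1.0000
    outer loop
      vertex 20.315 11.393 29.512
      vertex 11.393 0.071 29.512
      vertex 18.199 3.884 29.512
    endloop
  endfacet
  facet normal 0.8724 0.4888 0.0000
    outer loop
      vertex 20.315 11.393 0.000
      vertex 16.502 18.199 0.000
      vertex 16.502 18.199 29.512
    endloop
  endfacet
  facet normal 0.8724 0.4888 0.0000
    outer loop
      vertex 20.315 11.393 0.000
      vertex 16.502 18.199 29.512
      vertex 20.315 11.393 29.512
    endloop
  endfacet
  facet normal 0.2712 0.9625 0.0000
    outer loop
      vertex 16.502 18.199 0.000
      vertex 8.993 20.315 0.000
      vertex 8.993 20.315 29.512
    endloop
  endfacet
  facet normal 0.2712 0.9625 0.0000
    outer loop
      vertex 16.502 18.199 0.000
      vertex 8.993 20.315 29.512
      vertex 16.502 18.199 29.512
    endloop
  endfacet
  facet normal -0.4888 0.8724 0.0000
    outer loop
      vertex 8.993 20.315 0.000
      vertex 2.187 16.502 0.000
      vertex 2.187 16.502 29.512
    endloop
  endfacet
  facet normal -0.4888 0.8724 0.0000
    outer loop
      vertex 8.993 20.315 0.000
      vertex 2.187 16.502 29.512
      vertex 8.993 20.315 29.512
    endloop
  endfacet
  facet normal -0.9625 0.2712 0.0000
    outer loop
      vertex 2.187 16.502 0.000
      vertex 0.071 8.993 0.000
      vertex 0.071 8.993 29.512
    endloop
  endfacet
  facet normal -0.9625 0.2712 0.0000
    outer loop
      vertex 2.187 16.502 0.000
      vertex 0.071 8.993 29.512
      vertex 2.187 16.502 29.512
    endloop
  endfacet
  facet normal -0.8724 -0.4888 0.0000
    outer loop
      vertex 0.071 8.993 0.000
      vertex 3.884 2.187 0.000
      vertex 3.884 2.187 29.512
    endloop
  endfacet
  facet normal -0.8724 -0.4888 0.0000
    outer loop
      vertex 0.071 8.993 0.000
      vertex 3.884 2.187 29.512
      vertex 0.071 8.993 29.512
    endloop
  endfacet
  facet normal -0.2712 -0.9625 0.0000
    outer loop
      vertex 3.884 2.187 0.000
      vertex 11.393 0.071 0.000
      vertex 11.393 0.071 29.512
    endloop
  endfacet
  facet normal -0.2712 -0.9625 0.0000
    outer loop
      vertex 3.884 2.187 0.000
      vertex 11.393 0.071 29.512
      vertex 3.884 2.187 29.512
    endloop
  endfacet
  facet normal 0.4888 -0.8724 0.0000
    outer loop
      vertex 11.393 0.071 0.000
      vertex 18.199 3.884 0.000
      vertex 18.199 3.884 29.512
    endloop
  endfacet
  facet normal 0.4888 -0.8724 0.0000
    outer loop
      vertex 11.393 0.071 0.000
      vertex 18.199 3.884 29.512
      vertex 11.393 0.071 29.512
    endloop
  endfacet
  facet normal 0.9625 -0.2712 0.0000
    outer loop
      vertex 18.199 3.884 0.000
      vertex 20.315 11.393 0.000
      vertex 20.315 11.393 29.512
    endloop
  endfacet
  facet normal 0.9625 -0.2712 0.0000
    outer loop
      vertex 18.199 3.884 0.000
      vertex 20.315 11.393 29.512
      vertex 18.199 3.884 29.512
    endloop
  endfacet
endsolid part

The G0 Z moves step by Δz≈3.689 mm. Every layer's G1 loop is the same polygon, so the solid is a straight extrusion of it from z=0 to z≈29.5. Closing with flat bottom and top caps and triangulating gives 28 facets — a regular 8-sided prism (a cylinder approximated with 8 flat sides), circumscribed radius ≈ 10.2 mm, height ≈ 29.5 mm.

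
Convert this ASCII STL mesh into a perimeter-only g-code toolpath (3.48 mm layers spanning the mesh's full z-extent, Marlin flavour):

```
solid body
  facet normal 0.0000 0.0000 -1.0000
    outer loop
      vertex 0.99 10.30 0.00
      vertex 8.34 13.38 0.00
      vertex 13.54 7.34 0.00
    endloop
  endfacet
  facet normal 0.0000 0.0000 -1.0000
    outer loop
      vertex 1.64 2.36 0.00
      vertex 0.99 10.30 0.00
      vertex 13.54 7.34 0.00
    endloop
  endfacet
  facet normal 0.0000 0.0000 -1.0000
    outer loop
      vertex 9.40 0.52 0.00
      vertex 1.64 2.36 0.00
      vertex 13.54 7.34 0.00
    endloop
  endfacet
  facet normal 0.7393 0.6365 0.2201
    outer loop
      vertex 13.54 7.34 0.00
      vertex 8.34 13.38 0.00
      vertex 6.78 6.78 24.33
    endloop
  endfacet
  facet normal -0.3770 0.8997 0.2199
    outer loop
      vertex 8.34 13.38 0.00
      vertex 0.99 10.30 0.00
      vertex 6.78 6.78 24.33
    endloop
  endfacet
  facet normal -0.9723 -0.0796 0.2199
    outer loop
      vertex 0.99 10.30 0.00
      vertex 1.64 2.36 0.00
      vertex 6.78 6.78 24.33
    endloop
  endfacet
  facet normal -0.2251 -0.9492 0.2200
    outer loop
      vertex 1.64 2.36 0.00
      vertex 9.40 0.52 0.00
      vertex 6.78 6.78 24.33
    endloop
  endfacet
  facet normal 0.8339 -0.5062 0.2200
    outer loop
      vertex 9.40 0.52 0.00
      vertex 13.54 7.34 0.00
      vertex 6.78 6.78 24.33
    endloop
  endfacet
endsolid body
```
; perimeter-only toolpath
G21 ; units = mm
G90 ; absolute positioning
G28 ; home
; layer 1
G0 Z3.48
G0 X12.57 Y7.26
G1 X8.12 Y12.44
G1 X1.82 Y9.80
G1 X2.37 Y2.99
G1 X9.03 Y1.41
G1 X12.57 Y7.26
; layer 2
G0 Z6.95
G0 X11.61 Y7.18
G1 X7.89 Y11.49
G1 X2.64 Y9.29
G1 X3.11 Y3.62
G1 X8.65 Y2.31
G1 X11.61 Y7.18
; layer 3
G0 Z10.43
G0 X10.64 Y7.10
G1 X7.67 Y10.55
G1 X3.47 Y8.79
G1 X3.84 Y4.25
G1 X8.28 Y3.20
G1 X10.64 Y7.10
; layer 4
G0 Z13.90
G0 X9.68 Y7.02
G1 X7.45 Y9.61
G1 X4.30 Y8.29
G1 X4.58 Y4.89
G1 X7.90 Y4.10
G1 X9.68 Y7.02
; layer 5
G0 Z17.38
G0 X8.71 Y6.94
G1 X7.23 Y8.67
G1 X5.13 Y7.79
G1 X5.31 Y5.52
G1 X7.53 Y4.99
G1 X8.71 Y6.94
; layer 6
G0 Z20.85
G0 X7.75 Y6.86
G1 X7.00 Y7.72
G1 X5.95 Y7.28
G1 X6.05 Y6.15
G1 X7.15 Y5.89
G1 X7.75 Y6.86
M2 ; end

The solid is a regular 5-sided pyramid, base circumscribed radius ≈ 6.78 mm, apex at z ≈ 24.3 mm. Slicing at Δz = 3.48 mm — 7 equal slices spanning the solid's height, so layer i sits at z = i·h/7 — gives 6 non-empty perimeters. Each is a 5-segment closed polygon; G0 lifts to the layer z and rapids to the start vertex, then G1 traces the edges. The cross-section shrinks linearly with z (the slice at the apex is degenerate and omitted).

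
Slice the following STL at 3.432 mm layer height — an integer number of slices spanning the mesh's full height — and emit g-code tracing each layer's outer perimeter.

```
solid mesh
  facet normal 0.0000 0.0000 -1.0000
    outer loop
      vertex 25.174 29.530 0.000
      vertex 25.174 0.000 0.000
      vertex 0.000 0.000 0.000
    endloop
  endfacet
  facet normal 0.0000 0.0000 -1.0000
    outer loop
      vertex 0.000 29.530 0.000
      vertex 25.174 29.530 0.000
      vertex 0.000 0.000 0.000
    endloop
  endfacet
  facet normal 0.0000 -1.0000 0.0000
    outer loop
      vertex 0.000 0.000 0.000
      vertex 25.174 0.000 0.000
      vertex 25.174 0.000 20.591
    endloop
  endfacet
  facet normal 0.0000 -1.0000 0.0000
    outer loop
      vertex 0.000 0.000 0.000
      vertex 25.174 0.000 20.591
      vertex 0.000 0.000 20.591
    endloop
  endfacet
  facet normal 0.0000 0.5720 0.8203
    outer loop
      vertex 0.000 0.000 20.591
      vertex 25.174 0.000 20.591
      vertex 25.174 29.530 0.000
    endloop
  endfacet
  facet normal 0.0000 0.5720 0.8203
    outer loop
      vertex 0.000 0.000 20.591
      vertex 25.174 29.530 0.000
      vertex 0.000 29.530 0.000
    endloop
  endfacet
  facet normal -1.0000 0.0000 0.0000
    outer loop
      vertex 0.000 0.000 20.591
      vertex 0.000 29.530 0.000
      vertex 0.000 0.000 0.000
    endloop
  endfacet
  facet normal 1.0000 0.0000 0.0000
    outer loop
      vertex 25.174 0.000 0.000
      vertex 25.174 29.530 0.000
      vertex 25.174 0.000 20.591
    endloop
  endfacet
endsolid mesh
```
; perimeter-only toolpath
G21 ; units = mm
G90 ; absolute positioning
G28 ; home
; layer 1
G0 Z3.432
G0 X0.000 Y0.000
G1 X25.174 Y0.000
G1 X25.174 Y24.608
G1 X0.000 Y24.608
G1 X0.000 Y0.000
; layer 2
G0 Z6.864
G0 X0.000 Y0.000
G1 X25.174 Y0.000
G1 X25.174 Y19.687
G1 X0.000 Y19.687
G1 X0.000 Y0.000
; layer 3
G0 Z10.296
G0 X0.000 Y0.000
G1 X25.174 Y0.000
G1 X25.174 Y14.765
G1 X0.000 Y14.765
G1 X0.000 Y0.000
; layer 4
G0 Z13.727
G0 X0.000 Y0.000
G1 X25.174 Y0.000
G1 X25.174 Y9.843
G1 X0.000 Y9.843
G1 X0.000 Y0.000
; layer 5
G0 Z17.159
G0 X0.000 Y0.000
G1 X25.174 Y0.000
G1 X25.174 Y4.922
G1 X0.000 Y4.922
G1 X0.000 Y0.000
M2 ; end

The solid is a wedge (ramp): 25.2 × 29.5 mm base, rising to 20.6 mm along the y=0 edge and sloping linearly to z=0 at y=29.5. Slicing at Δz = 3.432 mm — 6 equal slices spanning the solid's height, so layer i sits at z = i·h/6 — gives 5 non-empty perimeters. Each is a 4-segment closed polygon; G0 lifts to the layer z and rapids to the start vertex, then G1 traces the edges. The cross-section shrinks linearly with z (the slice at the apex is degenerate and omitted).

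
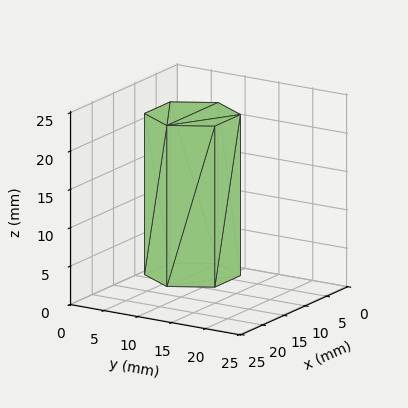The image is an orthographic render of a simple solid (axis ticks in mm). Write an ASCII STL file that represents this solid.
Reading the render: the shape is a regular 6-sided prism (a cylinder approximated with 6 flat sides), circumscribed radius ≈ 6 mm, height ≈ 21 mm (dimensions read to the nearest mm from the axis ticks). For the STL, each face is triangulated and given an outward normal.

solid part
  facet normal 0.0000 0.0000 -1.0000
    outer loop
      vertex 3.00 11.20 0.00
      vertex 9.00 11.20 0.00
      vertex 12.00 6.00 0.00
    endloop
  endfacet
  facet normal 0.0000 0.0000 -1.0000
    outer loop
      vertex 0.00 6.00 0.00
      vertex 3.00 11.20 0.00
      vertex 12.00 6.00 0.00
    endloop
  endfacet
  facet normal 0.0000 0.0000 -1.0000
    outer loop
      vertex 3.00 0.80 0.00
      vertex 0.00 6.00 0.00
      vertex 12.00 6.00 0.00
    endloop
  endfacet
  facet normal 0.0000 0.0000 -1.0000
    outer loop
      vertex 9.00 0.80 0.00
      vertex 3.00 0.80 0.00
      vertex 12.00 6.00 0.00
    endloop
  endfacet
  facet normal 0.0000 0.0000 1.0000
    outer loop
      vertex 12.00 6.00 21.00
      vertex 9.00 11.20 21.00
      vertex 3.00 11.20 21.00
    endloop
  endfacet
  facet normal 0.0000 0.0000 1.0000
    outer loop
      vertex 12.00 6.00 21.00
      vertex 3.00 11.20 21.00
      vertex 0.00 6.00 21.00
    endloop
  endfacet
  facet normal 0.0000 0.0000 1.0000
    outer loop
      vertex 12.00 6.00 21.00
      vertex 0.00 6.00 21.00
      vertex 3.00 0.80 21.00
    endloop
  endfacet
  facet normal 0.0000 0.0000 1.0000
    outer loop
      vertex 12.00 6.00 21.00
      vertex 3.00 0.80 21.00
      vertex 9.00 0.80 21.00
    endloop
  endfacet
  facet normal 0.8662 0.4997 0.0000
    outer loop
      vertex 12.00 6.00 0.00
      vertex 9.00 11.20 0.00
      vertex 9.00 11.20 21.00
    endloop
  endfacet
  facet normal 0.8662 0.4997 0.0000
    outer loop
      vertex 12.00 6.00 0.00
      vertex 9.00 11.20 21.00
      vertex 12.00 6.00 21.00
    endloop
  endfacet
  facet normal 0.0000 1.0000 0.0000
    outer loop
      vertex 9.00 11.20 0.00
      vertex 3.00 11.20 0.00
      vertex 3.00 11.20 21.00
    endloop
  endfacet
  facet normal 0.0000 1.0000 0.0000
    outer loop
      vertex 9.00 11.20 0.00
      vertex 3.00 11.20 21.00
      vertex 9.00 11.20 21.00
    endloop
  endfacet
  facet normal -0.8662 0.4997 0.0000
    outer loop
      vertex 3.00 11.20 0.00
      vertex 0.00 6.00 0.00
      vertex 0.00 6.00 21.00
    endloop
  endfacet
  facet normal -0.8662 0.4997 0.0000
    outer loop
      vertex 3.00 11.20 0.00
      vertex 0.00 6.00 21.00
      vertex 3.00 11.20 21.00
    endloop
  endfacet
  facet normal -0.8662 -0.4997 0.0000
    outer loop
      vertex 0.00 6.00 0.00
      vertex 3.00 0.80 0.00
      vertex 3.00 0.80 21.00
    endloop
  endfacet
  facet normal -0.8662 -0.4997 0.0000
    outer loop
      vertex 0.00 6.00 0.00
      vertex 3.00 0.80 21.00
      vertex 0.00 6.00 21.00
    endloop
  endfacet
  facet normal 0.0000 -1.0000 0.0000
    outer loop
      vertex 3.00 0.80 0.00
      vertex 9.00 0.80 0.00
      vertex 9.00 0.80 21.00
    endloop
  endfacet
  facet normal 0.0000 -1.0000 0.0000
    outer loop
      vertex 3.00 0.80 0.00
      vertex 9.00 0.80 21.00
      vertex 3.00 0.80 21.00
    endloop
  endfacet
  facet normal 0.8662 -0.4997 0.0000
    outer loop
      vertex 9.00 0.80 0.00
      vertex 12.00 6.00 0.00
      vertex 12.00 6.00 21.00
    endloop
  endfacet
  facet normal 0.8662 -0.4997 0.0000
    outer loop
      vertex 9.00 0.80 0.00
      vertex 12.00 6.00 21.00
      vertex 9.00 0.80 21.00
    endloop
  endfacet
endsolid part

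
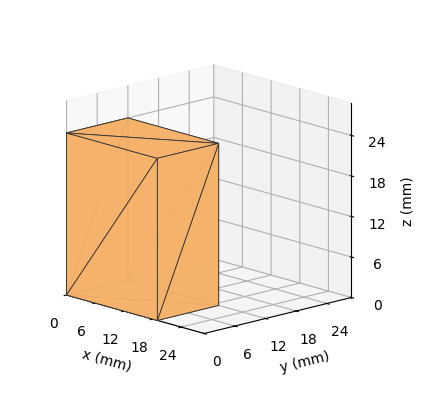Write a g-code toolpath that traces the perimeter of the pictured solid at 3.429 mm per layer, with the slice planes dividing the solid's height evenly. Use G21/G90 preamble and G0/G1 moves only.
Reading the render: the shape is a rectangular box, roughly 19 × 12 mm footprint and 24 mm tall (dimensions read to the nearest mm from the axis ticks). For the g-code, the solid's height is divided into equal slices at the stated Δz and each level perimeter traced with G1 moves after a G0 lift.

; perimeter-only toolpath
G21 ; units = mm
G90 ; absolute positioning
G28 ; home
; layer 1
G0 Z3.429
G0 X0.000 Y0.000
G1 X19.000 Y0.000
G1 X19.000 Y12.000
G1 X0.000 Y12.000
G1 X0.000 Y0.000
; layer 2
G0 Z6.857
G0 X0.000 Y0.000
G1 X19.000 Y0.000
G1 X19.000 Y12.000
G1 X0.000 Y12.000
G1 X0.000 Y0.000
; layer 3
G0 Z10.286
G0 X0.000 Y0.000
G1 X19.000 Y0.000
G1 X19.000 Y12.000
G1 X0.000 Y12.000
G1 X0.000 Y0.000
; layer 4
G0 Z13.714
G0 X0.000 Y0.000
G1 X19.000 Y0.000
G1 X19.000 Y12.000
G1 X0.000 Y12.000
G1 X0.000 Y0.000
; layer 5
G0 Z17.143
G0 X0.000 Y0.000
G1 X19.000 Y0.000
G1 X19.000 Y12.000
G1 X0.000 Y12.000
G1 X0.000 Y0.000
; layer 6
G0 Z20.571
G0 X0.000 Y0.000
G1 X19.000 Y0.000
G1 X19.000 Y12.000
G1 X0.000 Y12.000
G1 X0.000 Y0.000
; layer 7
G0 Z24.000
G0 X0.000 Y0.000
G1 X19.000 Y0.000
G1 X19.000 Y12.000
G1 X0.000 Y12.000
G1 X0.000 Y0.000
M2 ; end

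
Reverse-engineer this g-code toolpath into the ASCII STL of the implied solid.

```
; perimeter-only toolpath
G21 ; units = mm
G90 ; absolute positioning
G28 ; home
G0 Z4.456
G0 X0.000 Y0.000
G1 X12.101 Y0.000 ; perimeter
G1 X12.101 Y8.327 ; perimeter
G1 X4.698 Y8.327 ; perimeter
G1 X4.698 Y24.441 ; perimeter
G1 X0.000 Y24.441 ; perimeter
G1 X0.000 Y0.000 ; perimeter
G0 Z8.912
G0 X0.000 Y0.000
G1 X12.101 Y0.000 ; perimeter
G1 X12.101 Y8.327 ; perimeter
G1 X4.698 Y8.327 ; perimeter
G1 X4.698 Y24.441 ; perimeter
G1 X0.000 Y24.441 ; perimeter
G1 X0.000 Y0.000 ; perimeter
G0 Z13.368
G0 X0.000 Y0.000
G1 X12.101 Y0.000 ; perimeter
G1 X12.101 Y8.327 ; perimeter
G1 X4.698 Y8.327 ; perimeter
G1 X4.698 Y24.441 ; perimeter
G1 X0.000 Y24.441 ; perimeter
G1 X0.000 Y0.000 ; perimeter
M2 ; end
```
solid part
  facet normal 0.0000 0.0000 -1.0000
    outer loop
      vertex 12.101 8.327 0.000
      vertex 12.101 0.000 0.000
      vertex 0.000 0.000 0.000
    endloop
  endfacet
  facet normal 0.0000 0.0000 -1.0000
    outer loop
      vertex 4.698 8.327 0.000
      vertex 12.101 8.327 0.000
      vertex 0.000 0.000 0.000
    endloop
  endfacet
  facet normal 0.0000 0.0000 -1.0000
    outer loop
      vertex 4.698 24.441 0.000
      vertex 4.698 8.327 0.000
      vertex 0.000 0.000 0.000
    endloop
  endfacet
  facet normal 0.0000 0.0000 -1.0000
    outer loop
      vertex 0.000 24.441 0.000
      vertex 4.698 24.441 0.000
      vertex 0.000 0.000 0.000
    endloop
  endfacet
  facet normal 0.0000 0.0000 1.0000
    outer loop
      vertex 0.000 0.000 13.368
      vertex 12.101 0.000 13.368
      vertex 12.101 8.327 13.368
    endloop
  endfacet
  facet normal 0.0000 0.0000 1.0000
    outer loop
      vertex 0.000 0.000 13.368
      vertex 12.101 8.327 13.368
      vertex 4.698 8.327 13.368
    endloop
  endfacet
  facet normal 0.0000 0.0000 1.0000
    outer loop
      vertex 0.000 0.000 13.368
      vertex 4.698 8.327 13.368
      vertex 4.698 24.441 13.368
    endloop
  endfacet
  facet normal 0.0000 0.0000 1.0000
    outer loop
      vertex 0.000 0.000 13.368
      vertex 4.698 24.441 13.368
      vertex 0.000 24.441 13.368
    endloop
  endfacet
  facet normal 0.0000 -1.0000 0.0000
    outer loop
      vertex 0.000 0.000 0.000
      vertex 12.101 0.000 0.000
      vertex 12.101 0.000 13.368
    endloop
  endfacet
  facet normal 0.0000 -1.0000 0.0000
    outer loop
      vertex 0.000 0.000 0.000
      vertex 12.101 0.000 13.368
      vertex 0.000 0.000 13.368
    endloop
  endfacet
  facet normal 1.0000 0.0000 0.0000
    outer loop
      vertex 12.101 0.000 0.000
      vertex 12.101 8.327 0.000
      vertex 12.101 8.327 13.368
    endloop
  endfacet
  facet normal 1.0000 0.0000 0.0000
    outer loop
      vertex 12.101 0.000 0.000
      vertex 12.101 8.327 13.368
      vertex 12.101 0.000 13.368
    endloop
  endfacet
  facet normal 0.0000 1.0000 0.0000
    outer loop
      vertex 12.101 8.327 0.000
      vertex 4.698 8.327 0.000
      vertex 4.698 8.327 13.368
    endloop
  endfacet
  facet normal 0.0000 1.0000 0.0000
    outer loop
      vertex 12.101 8.327 0.000
      vertex 4.698 8.327 13.368
      vertex 12.101 8.327 13.368
    endloop
  endfacet
  facet normal 1.0000 0.0000 0.0000
    outer loop
      vertex 4.698 8.327 0.000
      vertex 4.698 24.441 0.000
      vertex 4.698 24.441 13.368
    endloop
  endfacet
  facet normal 1.0000 0.0000 0.0000
    outer loop
      vertex 4.698 8.327 0.000
      vertex 4.698 24.441 13.368
      vertex 4.698 8.327 13.368
    endloop
  endfacet
  facet normal 0.0000 1.0000 0.0000
    outer loop
      vertex 4.698 24.441 0.000
      vertex 0.000 24.441 0.000
      vertex 0.000 24.441 13.368
    endloop
  endfacet
  facet normal 0.0000 1.0000 0.0000
    outer loop
      vertex 4.698 24.441 0.000
      vertex 0.000 24.441 13.368
      vertex 4.698 24.441 13.368
    endloop
  endfacet
  facet normal -1.0000 0.0000 0.0000
    outer loop
      vertex 0.000 24.441 0.000
      vertex 0.000 0.000 0.000
      vertex 0.000 0.000 13.368
    endloop
  endfacet
  facet normal -1.0000 0.0000 0.0000
    outer loop
      vertex 0.000 24.441 0.000
      vertex 0.000 0.000 13.368
      vertex 0.000 24.441 13.368
    endloop
  endfacet
endsolid part

The G0 Z moves step by Δz≈4.456 mm. Every layer's G1 loop is the same polygon, so the solid is a straight extrusion of it from z=0 to z≈13.4. Closing with flat bottom and top caps and triangulating gives 20 facets — an L-shaped prism: outer 12.1 × 24.4 mm, arm thicknesses ≈ 8.33 mm (horizontal) and 4.7 mm (vertical), extruded 13.4 mm in z.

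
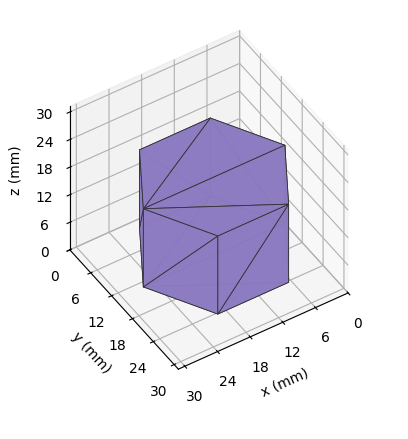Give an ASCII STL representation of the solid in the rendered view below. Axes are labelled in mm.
Reading the render: the shape is a regular 6-sided prism (a cylinder approximated with 6 flat sides), circumscribed radius ≈ 13 mm, height ≈ 17 mm (dimensions read to the nearest mm from the axis ticks). For the STL, each face is triangulated and given an outward normal.

solid part
  facet normal 0.0000 0.0000 -1.0000
    outer loop
      vertex 6.50 24.26 0.00
      vertex 19.50 24.26 0.00
      vertex 26.00 13.00 0.00
    endloop
  endfacet
  facet normal 0.0000 0.0000 -1.0000
    outer loop
      vertex 0.00 13.00 0.00
      vertex 6.50 24.26 0.00
      vertex 26.00 13.00 0.00
    endloop
  endfacet
  facet normal 0.0000 0.0000 -1.0000
    outer loop
      vertex 6.50 1.74 0.00
      vertex 0.00 13.00 0.00
      vertex 26.00 13.00 0.00
    endloop
  endfacet
  facet normal 0.0000 0.0000 -1.0000
    outer loop
      vertex 19.50 1.74 0.00
      vertex 6.50 1.74 0.00
      vertex 26.00 13.00 0.00
    endloop
  endfacet
  facet normal 0.0000 0.0000 1.0000
    outer loop
      vertex 26.00 13.00 17.00
      vertex 19.50 24.26 17.00
      vertex 6.50 24.26 17.00
    endloop
  endfacet
  facet normal 0.0000 0.0000 1.0000
    outer loop
      vertex 26.00 13.00 17.00
      vertex 6.50 24.26 17.00
      vertex 0.00 13.00 17.00
    endloop
  endfacet
  facet normal 0.0000 0.0000 1.0000
    outer loop
      vertex 26.00 13.00 17.00
      vertex 0.00 13.00 17.00
      vertex 6.50 1.74 17.00
    endloop
  endfacet
  facet normal 0.0000 0.0000 1.0000
    outer loop
      vertex 26.00 13.00 17.00
      vertex 6.50 1.74 17.00
      vertex 19.50 1.74 17.00
    endloop
  endfacet
  facet normal 0.8661 0.4999 0.0000
    outer loop
      vertex 26.00 13.00 0.00
      vertex 19.50 24.26 0.00
      vertex 19.50 24.26 17.00
    endloop
  endfacet
  facet normal 0.8661 0.4999 0.0000
    outer loop
      vertex 26.00 13.00 0.00
      vertex 19.50 24.26 17.00
      vertex 26.00 13.00 17.00
    endloop
  endfacet
  facet normal 0.0000 1.0000 0.0000
    outer loop
      vertex 19.50 24.26 0.00
      vertex 6.50 24.26 0.00
      vertex 6.50 24.26 17.00
    endloop
  endfacet
  facet normal 0.0000 1.0000 0.0000
    outer loop
      vertex 19.50 24.26 0.00
      vertex 6.50 24.26 17.00
      vertex 19.50 24.26 17.00
    endloop
  endfacet
  facet normal -0.8661 0.4999 0.0000
    outer loop
      vertex 6.50 24.26 0.00
      vertex 0.00 13.00 0.00
      vertex 0.00 13.00 17.00
    endloop
  endfacet
  facet normal -0.8661 0.4999 0.0000
    outer loop
      vertex 6.50 24.26 0.00
      vertex 0.00 13.00 17.00
      vertex 6.50 24.26 17.00
    endloop
  endfacet
  facet normal -0.8661 -0.4999 0.0000
    outer loop
      vertex 0.00 13.00 0.00
      vertex 6.50 1.74 0.00
      vertex 6.50 1.74 17.00
    endloop
  endfacet
  facet normal -0.8661 -0.4999 0.0000
    outer loop
      vertex 0.00 13.00 0.00
      vertex 6.50 1.74 17.00
      vertex 0.00 13.00 17.00
    endloop
  endfacet
  facet normal 0.0000 -1.0000 0.0000
    outer loop
      vertex 6.50 1.74 0.00
      vertex 19.50 1.74 0.00
      vertex 19.50 1.74 17.00
    endloop
  endfacet
  facet normal 0.0000 -1.0000 0.0000
    outer loop
      vertex 6.50 1.74 0.00
      vertex 19.50 1.74 17.00
      vertex 6.50 1.74 17.00
    endloop
  endfacet
  facet normal 0.8661 -0.4999 0.0000
    outer loop
      vertex 19.50 1.74 0.00
      vertex 26.00 13.00 0.00
      vertex 26.00 13.00 17.00
    endloop
  endfacet
  facet normal 0.8661 -0.4999 0.0000
    outer loop
      vertex 19.50 1.74 0.00
      vertex 26.00 13.00 17.00
      vertex 19.50 1.74 17.00
    endloop
  endfacet
endsolid part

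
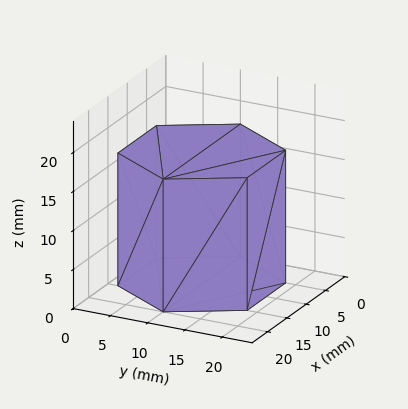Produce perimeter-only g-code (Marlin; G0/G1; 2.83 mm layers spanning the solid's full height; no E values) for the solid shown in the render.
Reading the render: the shape is a regular 6-sided prism (a cylinder approximated with 6 flat sides), circumscribed radius ≈ 10 mm, height ≈ 17 mm (dimensions read to the nearest mm from the axis ticks). For the g-code, the solid's height is divided into equal slices at the stated Δz and each level perimeter traced with G1 moves after a G0 lift.

; perimeter-only toolpath
G21 ; units = mm
G90 ; absolute positioning
G28 ; home
; layer 1
G0 Z2.83
G0 X20.00 Y10.00
G1 X15.00 Y18.66
G1 X5.00 Y18.66
G1 X0.00 Y10.00
G1 X5.00 Y1.34
G1 X15.00 Y1.34
G1 X20.00 Y10.00
; layer 2
G0 Z5.67
G0 X20.00 Y10.00
G1 X15.00 Y18.66
G1 X5.00 Y18.66
G1 X0.00 Y10.00
G1 X5.00 Y1.34
G1 X15.00 Y1.34
G1 X20.00 Y10.00
; layer 3
G0 Z8.50
G0 X20.00 Y10.00
G1 X15.00 Y18.66
G1 X5.00 Y18.66
G1 X0.00 Y10.00
G1 X5.00 Y1.34
G1 X15.00 Y1.34
G1 X20.00 Y10.00
; layer 4
G0 Z11.33
G0 X20.00 Y10.00
G1 X15.00 Y18.66
G1 X5.00 Y18.66
G1 X0.00 Y10.00
G1 X5.00 Y1.34
G1 X15.00 Y1.34
G1 X20.00 Y10.00
; layer 5
G0 Z14.17
G0 X20.00 Y10.00
G1 X15.00 Y18.66
G1 X5.00 Y18.66
G1 X0.00 Y10.00
G1 X5.00 Y1.34
G1 X15.00 Y1.34
G1 X20.00 Y10.00
; layer 6
G0 Z17.00
G0 X20.00 Y10.00
G1 X15.00 Y18.66
G1 X5.00 Y18.66
G1 X0.00 Y10.00
G1 X5.00 Y1.34
G1 X15.00 Y1.34
G1 X20.00 Y10.00
M2 ; end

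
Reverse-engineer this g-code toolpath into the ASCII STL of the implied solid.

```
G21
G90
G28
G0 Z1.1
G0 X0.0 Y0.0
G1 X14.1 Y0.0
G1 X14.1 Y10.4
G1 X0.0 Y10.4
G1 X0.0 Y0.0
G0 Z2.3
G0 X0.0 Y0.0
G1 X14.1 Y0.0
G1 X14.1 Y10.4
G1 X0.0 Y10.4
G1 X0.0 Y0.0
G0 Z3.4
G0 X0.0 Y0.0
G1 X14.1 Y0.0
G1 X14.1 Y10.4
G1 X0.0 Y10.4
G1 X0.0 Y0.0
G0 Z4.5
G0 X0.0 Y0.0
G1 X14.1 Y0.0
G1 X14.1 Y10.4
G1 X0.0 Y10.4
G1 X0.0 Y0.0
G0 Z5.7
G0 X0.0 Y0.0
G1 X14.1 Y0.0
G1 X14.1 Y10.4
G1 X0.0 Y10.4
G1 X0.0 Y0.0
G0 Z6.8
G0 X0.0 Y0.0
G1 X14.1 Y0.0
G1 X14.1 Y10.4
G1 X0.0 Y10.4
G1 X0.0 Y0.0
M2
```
solid part
  facet normal 0.0000 0.0000 -1.0000
    outer loop
      vertex 14.1 10.4 0.0
      vertex 14.1 0.0 0.0
      vertex 0.0 0.0 0.0
    endloop
  endfacet
  facet normal 0.0000 0.0000 -1.0000
    outer loop
      vertex 0.0 10.4 0.0
      vertex 14.1 10.4 0.0
      vertex 0.0 0.0 0.0
    endloop
  endfacet
  facet normal 0.0000 0.0000 1.0000
    outer loop
      vertex 0.0 0.0 6.8
      vertex 14.1 0.0 6.8
      vertex 14.1 10.4 6.8
    endloop
  endfacet
  facet normal 0.0000 0.0000 1.0000
    outer loop
      vertex 0.0 0.0 6.8
      vertex 14.1 10.4 6.8
      vertex 0.0 10.4 6.8
    endloop
  endfacet
  facet normal 0.0000 -1.0000 0.0000
    outer loop
      vertex 0.0 0.0 0.0
      vertex 14.1 0.0 0.0
      vertex 14.1 0.0 6.8
    endloop
  endfacet
  facet normal 0.0000 -1.0000 0.0000
    outer loop
      vertex 0.0 0.0 0.0
      vertex 14.1 0.0 6.8
      vertex 0.0 0.0 6.8
    endloop
  endfacet
  facet normal 0.0000 1.0000 0.0000
    outer loop
      vertex 14.1 10.4 6.8
      vertex 14.1 10.4 0.0
      vertex 0.0 10.4 0.0
    endloop
  endfacet
  facet normal 0.0000 1.0000 0.0000
    outer loop
      vertex 0.0 10.4 6.8
      vertex 14.1 10.4 6.8
      vertex 0.0 10.4 0.0
    endloop
  endfacet
  facet normal -1.0000 0.0000 0.0000
    outer loop
      vertex 0.0 10.4 6.8
      vertex 0.0 10.4 0.0
      vertex 0.0 0.0 0.0
    endloop
  endfacet
  facet normal -1.0000 0.0000 0.0000
    outer loop
      vertex 0.0 0.0 6.8
      vertex 0.0 10.4 6.8
      vertex 0.0 0.0 0.0
    endloop
  endfacet
  facet normal 1.0000 0.0000 0.0000
    outer loop
      vertex 14.1 0.0 0.0
      vertex 14.1 10.4 0.0
      vertex 14.1 10.4 6.8
    endloop
  endfacet
  facet normal 1.0000 0.0000 0.0000
    outer loop
      vertex 14.1 0.0 0.0
      vertex 14.1 10.4 6.8
      vertex 14.1 0.0 6.8
    endloop
  endfacet
endsolid part

The G0 Z moves step by Δz≈1.1 mm. Every layer's G1 loop is the same polygon, so the solid is a straight extrusion of it from z=0 to z≈6.8. Closing with flat bottom and top caps and triangulating gives 12 facets — a rectangular box, roughly 14.1 × 10.4 mm footprint and 6.8 mm tall.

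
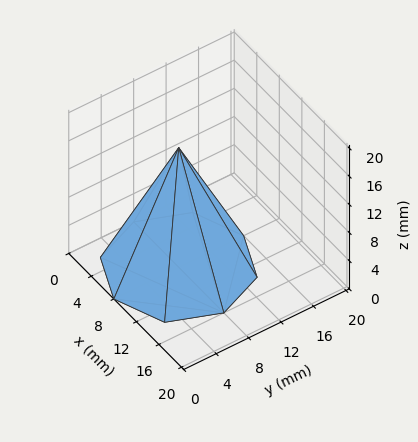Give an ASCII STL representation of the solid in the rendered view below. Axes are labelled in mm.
Reading the render: the shape is a regular 8-sided pyramid, base circumscribed radius ≈ 8 mm, apex at z ≈ 17 mm (dimensions read to the nearest mm from the axis ticks). For the STL, each face is triangulated and given an outward normal.

solid part
  facet normal 0.0000 0.0000 -1.0000
    outer loop
      vertex 8.0 16.0 0.0
      vertex 13.7 13.7 0.0
      vertex 16.0 8.0 0.0
    endloop
  endfacet
  facet normal 0.0000 0.0000 -1.0000
    outer loop
      vertex 2.3 13.7 0.0
      vertex 8.0 16.0 0.0
      vertex 16.0 8.0 0.0
    endloop
  endfacet
  facet normal 0.0000 0.0000 -1.0000
    outer loop
      vertex 0.0 8.0 0.0
      vertex 2.3 13.7 0.0
      vertex 16.0 8.0 0.0
    endloop
  endfacet
  facet normal 0.0000 0.0000 -1.0000
    outer loop
      vertex 2.3 2.3 0.0
      vertex 0.0 8.0 0.0
      vertex 16.0 8.0 0.0
    endloop
  endfacet
  facet normal 0.0000 0.0000 -1.0000
    outer loop
      vertex 8.0 0.0 0.0
      vertex 2.3 2.3 0.0
      vertex 16.0 8.0 0.0
    endloop
  endfacet
  facet normal 0.0000 0.0000 -1.0000
    outer loop
      vertex 13.7 2.3 0.0
      vertex 8.0 0.0 0.0
      vertex 16.0 8.0 0.0
    endloop
  endfacet
  facet normal 0.8499 0.3430 0.4000
    outer loop
      vertex 16.0 8.0 0.0
      vertex 13.7 13.7 0.0
      vertex 8.0 8.0 17.0
    endloop
  endfacet
  facet normal 0.3430 0.8499 0.4000
    outer loop
      vertex 13.7 13.7 0.0
      vertex 8.0 16.0 0.0
      vertex 8.0 8.0 17.0
    endloop
  endfacet
  facet normal -0.3430 0.8499 0.4000
    outer loop
      vertex 8.0 16.0 0.0
      vertex 2.3 13.7 0.0
      vertex 8.0 8.0 17.0
    endloop
  endfacet
  facet normal -0.8499 0.3430 0.4000
    outer loop
      vertex 2.3 13.7 0.0
      vertex 0.0 8.0 0.0
      vertex 8.0 8.0 17.0
    endloop
  endfacet
  facet normal -0.8499 -0.3430 0.4000
    outer loop
      vertex 0.0 8.0 0.0
      vertex 2.3 2.3 0.0
      vertex 8.0 8.0 17.0
    endloop
  endfacet
  facet normal -0.3430 -0.8499 0.4000
    outer loop
      vertex 2.3 2.3 0.0
      vertex 8.0 0.0 0.0
      vertex 8.0 8.0 17.0
    endloop
  endfacet
  facet normal 0.3430 -0.8499 0.4000
    outer loop
      vertex 8.0 0.0 0.0
      vertex 13.7 2.3 0.0
      vertex 8.0 8.0 17.0
    endloop
  endfacet
  facet normal 0.8499 -0.3430 0.4000
    outer loop
      vertex 13.7 2.3 0.0
      vertex 16.0 8.0 0.0
      vertex 8.0 8.0 17.0
    endloop
  endfacet
endsolid part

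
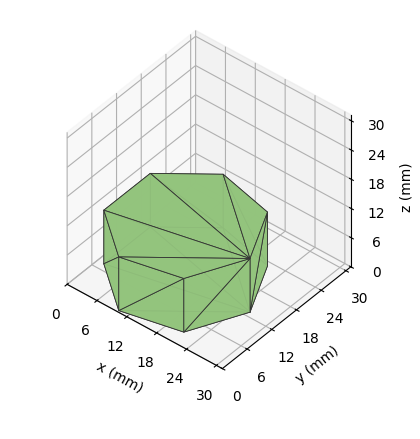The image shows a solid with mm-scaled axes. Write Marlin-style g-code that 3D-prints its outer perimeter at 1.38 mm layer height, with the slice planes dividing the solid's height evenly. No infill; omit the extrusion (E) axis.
Reading the render: the shape is a regular 7-sided prism (a cylinder approximated with 7 flat sides), circumscribed radius ≈ 13 mm, height ≈ 11 mm (dimensions read to the nearest mm from the axis ticks). For the g-code, the solid's height is divided into equal slices at the stated Δz and each level perimeter traced with G1 moves after a G0 lift.

; perimeter-only toolpath
G21 ; units = mm
G90 ; absolute positioning
G28 ; home
; layer 1
G0 Z1.38
G0 X26.00 Y13.00
G1 X21.11 Y23.16
G1 X10.11 Y25.67
G1 X1.29 Y18.64
G1 X1.29 Y7.36
G1 X10.11 Y0.33
G1 X21.11 Y2.84
G1 X26.00 Y13.00
; layer 2
G0 Z2.75
G0 X26.00 Y13.00
G1 X21.11 Y23.16
G1 X10.11 Y25.67
G1 X1.29 Y18.64
G1 X1.29 Y7.36
G1 X10.11 Y0.33
G1 X21.11 Y2.84
G1 X26.00 Y13.00
; layer 3
G0 Z4.12
G0 X26.00 Y13.00
G1 X21.11 Y23.16
G1 X10.11 Y25.67
G1 X1.29 Y18.64
G1 X1.29 Y7.36
G1 X10.11 Y0.33
G1 X21.11 Y2.84
G1 X26.00 Y13.00
; layer 4
G0 Z5.50
G0 X26.00 Y13.00
G1 X21.11 Y23.16
G1 X10.11 Y25.67
G1 X1.29 Y18.64
G1 X1.29 Y7.36
G1 X10.11 Y0.33
G1 X21.11 Y2.84
G1 X26.00 Y13.00
; layer 5
G0 Z6.88
G0 X26.00 Y13.00
G1 X21.11 Y23.16
G1 X10.11 Y25.67
G1 X1.29 Y18.64
G1 X1.29 Y7.36
G1 X10.11 Y0.33
G1 X21.11 Y2.84
G1 X26.00 Y13.00
; layer 6
G0 Z8.25
G0 X26.00 Y13.00
G1 X21.11 Y23.16
G1 X10.11 Y25.67
G1 X1.29 Y18.64
G1 X1.29 Y7.36
G1 X10.11 Y0.33
G1 X21.11 Y2.84
G1 X26.00 Y13.00
; layer 7
G0 Z9.62
G0 X26.00 Y13.00
G1 X21.11 Y23.16
G1 X10.11 Y25.67
G1 X1.29 Y18.64
G1 X1.29 Y7.36
G1 X10.11 Y0.33
G1 X21.11 Y2.84
G1 X26.00 Y13.00
; layer 8
G0 Z11.00
G0 X26.00 Y13.00
G1 X21.11 Y23.16
G1 X10.11 Y25.67
G1 X1.29 Y18.64
G1 X1.29 Y7.36
G1 X10.11 Y0.33
G1 X21.11 Y2.84
G1 X26.00 Y13.00
M2 ; end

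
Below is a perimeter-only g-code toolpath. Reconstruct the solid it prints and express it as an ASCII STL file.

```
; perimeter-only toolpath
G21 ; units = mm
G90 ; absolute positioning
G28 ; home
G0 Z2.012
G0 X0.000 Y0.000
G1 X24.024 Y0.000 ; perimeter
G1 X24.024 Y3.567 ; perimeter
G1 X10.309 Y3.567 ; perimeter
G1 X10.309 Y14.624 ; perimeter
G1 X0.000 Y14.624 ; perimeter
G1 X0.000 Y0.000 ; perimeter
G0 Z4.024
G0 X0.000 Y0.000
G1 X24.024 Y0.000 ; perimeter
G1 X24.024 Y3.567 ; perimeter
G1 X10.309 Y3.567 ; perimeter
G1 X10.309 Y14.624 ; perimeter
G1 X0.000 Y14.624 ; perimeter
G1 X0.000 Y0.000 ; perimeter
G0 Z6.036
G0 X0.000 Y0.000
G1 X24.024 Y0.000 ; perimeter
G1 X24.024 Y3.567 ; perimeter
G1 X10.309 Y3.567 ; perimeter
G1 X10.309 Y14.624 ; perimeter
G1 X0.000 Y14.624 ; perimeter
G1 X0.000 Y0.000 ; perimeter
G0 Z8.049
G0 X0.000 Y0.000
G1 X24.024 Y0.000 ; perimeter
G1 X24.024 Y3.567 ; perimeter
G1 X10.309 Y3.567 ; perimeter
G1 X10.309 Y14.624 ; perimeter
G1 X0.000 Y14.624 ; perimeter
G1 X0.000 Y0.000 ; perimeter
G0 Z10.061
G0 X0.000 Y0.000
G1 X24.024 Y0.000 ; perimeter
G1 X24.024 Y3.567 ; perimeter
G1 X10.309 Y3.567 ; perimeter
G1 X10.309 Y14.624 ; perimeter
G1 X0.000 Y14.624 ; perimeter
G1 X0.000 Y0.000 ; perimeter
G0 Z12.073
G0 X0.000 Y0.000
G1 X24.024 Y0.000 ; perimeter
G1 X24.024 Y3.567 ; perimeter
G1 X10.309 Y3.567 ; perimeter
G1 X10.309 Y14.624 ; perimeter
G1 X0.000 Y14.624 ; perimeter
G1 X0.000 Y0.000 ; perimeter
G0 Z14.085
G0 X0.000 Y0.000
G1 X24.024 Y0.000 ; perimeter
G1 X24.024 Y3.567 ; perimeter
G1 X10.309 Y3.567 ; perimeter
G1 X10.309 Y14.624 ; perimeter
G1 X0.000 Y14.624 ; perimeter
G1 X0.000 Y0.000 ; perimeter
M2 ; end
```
solid part
  facet normal 0.0000 0.0000 -1.0000
    outer loop
      vertex 24.024 3.567 0.000
      vertex 24.024 0.000 0.000
      vertex 0.000 0.000 0.000
    endloop
  endfacet
  facet normal 0.0000 0.0000 -1.0000
    outer loop
      vertex 10.309 3.567 0.000
      vertex 24.024 3.567 0.000
      vertex 0.000 0.000 0.000
    endloop
  endfacet
  facet normal 0.0000 0.0000 -1.0000
    outer loop
      vertex 10.309 14.624 0.000
      vertex 10.309 3.567 0.000
      vertex 0.000 0.000 0.000
    endloop
  endfacet
  facet normal 0.0000 0.0000 -1.0000
    outer loop
      vertex 0.000 14.624 0.000
      vertex 10.309 14.624 0.000
      vertex 0.000 0.000 0.000
    endloop
  endfacet
  facet normal 0.0000 0.0000 1.0000
    outer loop
      vertex 0.000 0.000 14.085
      vertex 24.024 0.000 14.085
      vertex 24.024 3.567 14.085
    endloop
  endfacet
  facet normal 0.0000 0.0000 1.0000
    outer loop
      vertex 0.000 0.000 14.085
      vertex 24.024 3.567 14.085
      vertex 10.309 3.567 14.085
    endloop
  endfacet
  facet normal 0.0000 0.0000 1.0000
    outer loop
      vertex 0.000 0.000 14.085
      vertex 10.309 3.567 14.085
      vertex 10.309 14.624 14.085
    endloop
  endfacet
  facet normal 0.0000 0.0000 1.0000
    outer loop
      vertex 0.000 0.000 14.085
      vertex 10.309 14.624 14.085
      vertex 0.000 14.624 14.085
    endloop
  endfacet
  facet normal 0.0000 -1.0000 0.0000
    outer loop
      vertex 0.000 0.000 0.000
      vertex 24.024 0.000 0.000
      vertex 24.024 0.000 14.085
    endloop
  endfacet
  facet normal 0.0000 -1.0000 0.0000
    outer loop
      vertex 0.000 0.000 0.000
      vertex 24.024 0.000 14.085
      vertex 0.000 0.000 14.085
    endloop
  endfacet
  facet normal 1.0000 0.0000 0.0000
    outer loop
      vertex 24.024 0.000 0.000
      vertex 24.024 3.567 0.000
      vertex 24.024 3.567 14.085
    endloop
  endfacet
  facet normal 1.0000 0.0000 0.0000
    outer loop
      vertex 24.024 0.000 0.000
      vertex 24.024 3.567 14.085
      vertex 24.024 0.000 14.085
    endloop
  endfacet
  facet normal 0.0000 1.0000 0.0000
    outer loop
      vertex 24.024 3.567 0.000
      vertex 10.309 3.567 0.000
      vertex 10.309 3.567 14.085
    endloop
  endfacet
  facet normal 0.0000 1.0000 0.0000
    outer loop
      vertex 24.024 3.567 0.000
      vertex 10.309 3.567 14.085
      vertex 24.024 3.567 14.085
    endloop
  endfacet
  facet normal 1.0000 0.0000 0.0000
    outer loop
      vertex 10.309 3.567 0.000
      vertex 10.309 14.624 0.000
      vertex 10.309 14.624 14.085
    endloop
  endfacet
  facet normal 1.0000 0.0000 0.0000
    outer loop
      vertex 10.309 3.567 0.000
      vertex 10.309 14.624 14.085
      vertex 10.309 3.567 14.085
    endloop
  endfacet
  facet normal 0.0000 1.0000 0.0000
    outer loop
      vertex 10.309 14.624 0.000
      vertex 0.000 14.624 0.000
      vertex 0.000 14.624 14.085
    endloop
  endfacet
  facet normal 0.0000 1.0000 0.0000
    outer loop
      vertex 10.309 14.624 0.000
      vertex 0.000 14.624 14.085
      vertex 10.309 14.624 14.085
    endloop
  endfacet
  facet normal -1.0000 0.0000 0.0000
    outer loop
      vertex 0.000 14.624 0.000
      vertex 0.000 0.000 0.000
      vertex 0.000 0.000 14.085
    endloop
  endfacet
  facet normal -1.0000 0.0000 0.0000
    outer loop
      vertex 0.000 14.624 0.000
      vertex 0.000 0.000 14.085
      vertex 0.000 14.624 14.085
    endloop
  endfacet
endsolid part

The G0 Z moves step by Δz≈2.012 mm. Every layer's G1 loop is the same polygon, so the solid is a straight extrusion of it from z=0 to z≈14.1. Closing with flat bottom and top caps and triangulating gives 20 facets — an L-shaped prism: outer 24 × 14.6 mm, arm thicknesses ≈ 3.57 mm (horizontal) and 10.3 mm (vertical), extruded 14.1 mm in z.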